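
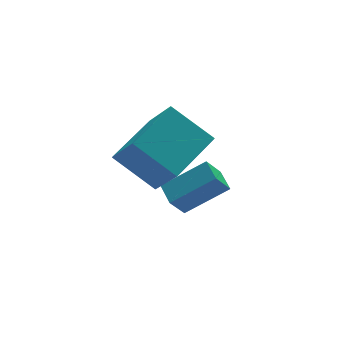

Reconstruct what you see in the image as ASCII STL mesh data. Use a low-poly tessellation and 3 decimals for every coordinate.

solid 
facet normal -0.562 -0.177 0.808
outer loop
vertex -1.343 0.274 0.67
vertex -1.329 1.122 0.865
vertex -2.799 0.519 -0.289
endloop
endfacet
facet normal -0.016 -0.974 -0.225
outer loop
vertex -2.231 0.698 -1.105
vertex -1.343 0.274 0.67
vertex -2.799 0.519 -0.289
endloop
endfacet
facet normal -0.562 -0.178 0.808
outer loop
vertex -2.799 0.519 -0.289
vertex -1.329 1.122 0.865
vertex -2.785 1.367 -0.093
endloop
endfacet
facet normal -0.827 0.140 -0.545
outer loop
vertex -2.785 1.367 -0.093
vertex -2.231 0.698 -1.105
vertex -2.799 0.519 -0.289
endloop
endfacet
facet normal 0.827 -0.139 0.545
outer loop
vertex -1.343 0.274 0.67
vertex -0.761 1.301 0.049
vertex -1.329 1.122 0.865
endloop
endfacet
facet normal -0.016 -0.974 -0.225
outer loop
vertex -0.775 0.453 -0.147
vertex -1.343 0.274 0.67
vertex -2.231 0.698 -1.105
endloop
endfacet
facet normal 0.827 -0.139 0.544
outer loop
vertex -0.775 0.453 -0.147
vertex -0.761 1.301 0.049
vertex -1.343 0.274 0.67
endloop
endfacet
facet normal 0.016 0.974 0.225
outer loop
vertex -1.329 1.122 0.865
vertex -0.761 1.301 0.049
vertex -2.785 1.367 -0.093
endloop
endfacet
facet normal -0.827 0.139 -0.545
outer loop
vertex -2.217 1.546 -0.91
vertex -2.231 0.698 -1.105
vertex -2.785 1.367 -0.093
endloop
endfacet
facet normal 0.016 0.974 0.225
outer loop
vertex -2.785 1.367 -0.093
vertex -0.761 1.301 0.049
vertex -2.217 1.546 -0.91
endloop
endfacet
facet normal 0.562 0.177 -0.808
outer loop
vertex -2.217 1.546 -0.91
vertex -0.775 0.453 -0.147
vertex -2.231 0.698 -1.105
endloop
endfacet
facet normal 0.562 0.177 -0.808
outer loop
vertex -0.761 1.301 0.049
vertex -0.775 0.453 -0.147
vertex -2.217 1.546 -0.91
endloop
endfacet
facet normal -0.812 -0.502 -0.297
outer loop
vertex -4.253 -0.185 3.498
vertex -4.484 1.08 1.992
vertex -3.224 -1.234 2.459
endloop
endfacet
facet normal 0.116 -0.639 0.760
outer loop
vertex -1.616 -0.24 3.048
vertex -4.253 -0.185 3.498
vertex -3.224 -1.234 2.459
endloop
endfacet
facet normal -0.812 -0.502 -0.297
outer loop
vertex -3.224 -1.234 2.459
vertex -4.484 1.08 1.992
vertex -3.454 0.03 0.953
endloop
endfacet
facet normal 0.572 -0.583 -0.577
outer loop
vertex -3.454 0.03 0.953
vertex -1.616 -0.24 3.048
vertex -3.224 -1.234 2.459
endloop
endfacet
facet normal -0.572 0.583 0.577
outer loop
vertex -4.253 -0.185 3.498
vertex -2.876 2.074 2.581
vertex -4.484 1.08 1.992
endloop
endfacet
facet normal 0.117 -0.638 0.761
outer loop
vertex -2.646 0.81 4.087
vertex -4.253 -0.185 3.498
vertex -1.616 -0.24 3.048
endloop
endfacet
facet normal -0.572 0.583 0.577
outer loop
vertex -2.646 0.81 4.087
vertex -2.876 2.074 2.581
vertex -4.253 -0.185 3.498
endloop
endfacet
facet normal -0.116 0.639 -0.761
outer loop
vertex -4.484 1.08 1.992
vertex -2.876 2.074 2.581
vertex -3.454 0.03 0.953
endloop
endfacet
facet normal 0.572 -0.583 -0.577
outer loop
vertex -1.847 1.025 1.542
vertex -1.616 -0.24 3.048
vertex -3.454 0.03 0.953
endloop
endfacet
facet normal -0.117 0.639 -0.761
outer loop
vertex -3.454 0.03 0.953
vertex -2.876 2.074 2.581
vertex -1.847 1.025 1.542
endloop
endfacet
facet normal 0.812 0.502 0.297
outer loop
vertex -1.847 1.025 1.542
vertex -2.646 0.81 4.087
vertex -1.616 -0.24 3.048
endloop
endfacet
facet normal 0.812 0.502 0.297
outer loop
vertex -2.876 2.074 2.581
vertex -2.646 0.81 4.087
vertex -1.847 1.025 1.542
endloop
endfacet

endsolid


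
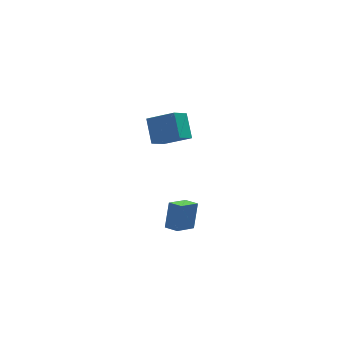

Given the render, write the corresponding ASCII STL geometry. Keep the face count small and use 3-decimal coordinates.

solid 
facet normal -0.631 -0.626 0.458
outer loop
vertex 0.028 2.657 0.856
vertex -0.127 3.768 2.161
vertex -1.39 3.462 0.003
endloop
endfacet
facet normal 0.090 -0.646 -0.758
outer loop
vertex -0.613 4.232 -0.561
vertex 0.028 2.657 0.856
vertex -1.39 3.462 0.003
endloop
endfacet
facet normal -0.632 -0.625 0.458
outer loop
vertex -1.39 3.462 0.003
vertex -0.127 3.768 2.161
vertex -1.544 4.573 1.307
endloop
endfacet
facet normal -0.770 0.438 -0.464
outer loop
vertex -1.544 4.573 1.307
vertex -0.613 4.232 -0.561
vertex -1.39 3.462 0.003
endloop
endfacet
facet normal 0.770 -0.437 0.464
outer loop
vertex 0.028 2.657 0.856
vertex 0.65 4.538 1.597
vertex -0.127 3.768 2.161
endloop
endfacet
facet normal 0.090 -0.646 -0.758
outer loop
vertex 0.804 3.427 0.293
vertex 0.028 2.657 0.856
vertex -0.613 4.232 -0.561
endloop
endfacet
facet normal 0.770 -0.437 0.464
outer loop
vertex 0.804 3.427 0.293
vertex 0.65 4.538 1.597
vertex 0.028 2.657 0.856
endloop
endfacet
facet normal -0.090 0.646 0.758
outer loop
vertex -0.127 3.768 2.161
vertex 0.65 4.538 1.597
vertex -1.544 4.573 1.307
endloop
endfacet
facet normal -0.770 0.437 -0.464
outer loop
vertex -0.768 5.343 0.744
vertex -0.613 4.232 -0.561
vertex -1.544 4.573 1.307
endloop
endfacet
facet normal -0.090 0.645 0.759
outer loop
vertex -1.544 4.573 1.307
vertex 0.65 4.538 1.597
vertex -0.768 5.343 0.744
endloop
endfacet
facet normal 0.631 0.626 -0.458
outer loop
vertex -0.768 5.343 0.744
vertex 0.804 3.427 0.293
vertex -0.613 4.232 -0.561
endloop
endfacet
facet normal 0.631 0.626 -0.459
outer loop
vertex 0.65 4.538 1.597
vertex 0.804 3.427 0.293
vertex -0.768 5.343 0.744
endloop
endfacet
facet normal -0.722 -0.612 0.324
outer loop
vertex -0.587 -3.023 -0.711
vertex -1.145 -2.416 -0.808
vertex -0.856 -3.517 -2.241
endloop
endfacet
facet normal 0.672 -0.731 0.118
outer loop
vertex 0.105 -2.704 -2.672
vertex -0.587 -3.023 -0.711
vertex -0.856 -3.517 -2.241
endloop
endfacet
facet normal -0.722 -0.611 0.324
outer loop
vertex -0.856 -3.517 -2.241
vertex -1.145 -2.416 -0.808
vertex -1.414 -2.909 -2.338
endloop
endfacet
facet normal -0.166 -0.302 -0.939
outer loop
vertex -1.414 -2.909 -2.338
vertex 0.105 -2.704 -2.672
vertex -0.856 -3.517 -2.241
endloop
endfacet
facet normal 0.165 0.302 0.939
outer loop
vertex -0.587 -3.023 -0.711
vertex -0.184 -1.603 -1.239
vertex -1.145 -2.416 -0.808
endloop
endfacet
facet normal 0.671 -0.732 0.118
outer loop
vertex 0.374 -2.211 -1.142
vertex -0.587 -3.023 -0.711
vertex 0.105 -2.704 -2.672
endloop
endfacet
facet normal 0.166 0.302 0.939
outer loop
vertex 0.374 -2.211 -1.142
vertex -0.184 -1.603 -1.239
vertex -0.587 -3.023 -0.711
endloop
endfacet
facet normal -0.672 0.732 -0.118
outer loop
vertex -1.145 -2.416 -0.808
vertex -0.184 -1.603 -1.239
vertex -1.414 -2.909 -2.338
endloop
endfacet
facet normal -0.166 -0.302 -0.939
outer loop
vertex -0.453 -2.097 -2.769
vertex 0.105 -2.704 -2.672
vertex -1.414 -2.909 -2.338
endloop
endfacet
facet normal -0.671 0.732 -0.118
outer loop
vertex -1.414 -2.909 -2.338
vertex -0.184 -1.603 -1.239
vertex -0.453 -2.097 -2.769
endloop
endfacet
facet normal 0.722 0.612 -0.324
outer loop
vertex -0.453 -2.097 -2.769
vertex 0.374 -2.211 -1.142
vertex 0.105 -2.704 -2.672
endloop
endfacet
facet normal 0.722 0.611 -0.324
outer loop
vertex -0.184 -1.603 -1.239
vertex 0.374 -2.211 -1.142
vertex -0.453 -2.097 -2.769
endloop
endfacet

endsolid


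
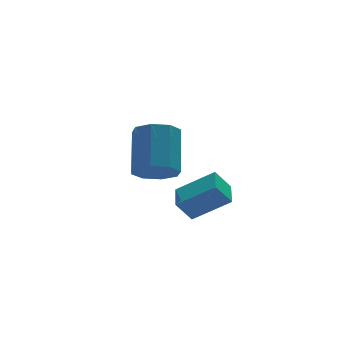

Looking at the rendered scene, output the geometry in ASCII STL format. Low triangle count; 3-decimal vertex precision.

solid 
facet normal -0.292 -0.683 -0.670
outer loop
vertex 0.825 1.482 1.297
vertex -0.07 1.473 1.696
vertex 0.365 1.986 0.984
endloop
endfacet
facet normal 0.734 0.289 -0.614
outer loop
vertex 0.825 1.482 1.297
vertex 0.365 1.986 0.984
vertex 1.465 2.976 2.764
endloop
endfacet
facet normal 0.735 0.288 -0.614
outer loop
vertex 1.465 2.976 2.764
vertex 0.365 1.986 0.984
vertex 1.006 3.48 2.451
endloop
endfacet
facet normal 0.293 0.682 0.670
outer loop
vertex 1.465 2.976 2.764
vertex 1.006 3.48 2.451
vertex 0.57 2.967 3.164
endloop
endfacet
facet normal -0.292 -0.683 -0.670
outer loop
vertex 0.365 1.986 0.984
vertex -0.07 1.473 1.696
vertex -0.349 2.189 1.088
endloop
endfacet
facet normal 0.087 0.679 -0.729
outer loop
vertex 0.365 1.986 0.984
vertex -0.349 2.189 1.088
vertex 1.006 3.48 2.451
endloop
endfacet
facet normal 0.087 0.679 -0.729
outer loop
vertex 1.006 3.48 2.451
vertex -0.349 2.189 1.088
vertex 0.291 3.684 2.556
endloop
endfacet
facet normal 0.293 0.682 0.670
outer loop
vertex 1.006 3.48 2.451
vertex 0.291 3.684 2.556
vertex 0.57 2.967 3.164
endloop
endfacet
facet normal -0.293 -0.683 -0.670
outer loop
vertex -0.349 2.189 1.088
vertex -0.07 1.473 1.696
vertex -0.9 1.973 1.549
endloop
endfacet
facet normal -0.612 0.672 -0.417
outer loop
vertex -0.349 2.189 1.088
vertex -0.9 1.973 1.549
vertex 0.291 3.684 2.556
endloop
endfacet
facet normal -0.612 0.672 -0.417
outer loop
vertex 0.291 3.684 2.556
vertex -0.9 1.973 1.549
vertex -0.26 3.467 3.016
endloop
endfacet
facet normal 0.291 0.682 0.671
outer loop
vertex 0.291 3.684 2.556
vertex -0.26 3.467 3.016
vertex 0.57 2.967 3.164
endloop
endfacet
facet normal -0.293 -0.682 -0.670
outer loop
vertex -0.9 1.973 1.549
vertex -0.07 1.473 1.696
vertex -0.965 1.464 2.096
endloop
endfacet
facet normal -0.952 0.271 0.139
outer loop
vertex -0.9 1.973 1.549
vertex -0.965 1.464 2.096
vertex -0.26 3.467 3.016
endloop
endfacet
facet normal -0.952 0.271 0.139
outer loop
vertex -0.26 3.467 3.016
vertex -0.965 1.464 2.096
vertex -0.325 2.958 3.563
endloop
endfacet
facet normal 0.292 0.683 0.670
outer loop
vertex -0.26 3.467 3.016
vertex -0.325 2.958 3.563
vertex 0.57 2.967 3.164
endloop
endfacet
facet normal -0.293 -0.682 -0.670
outer loop
vertex -0.965 1.464 2.096
vertex -0.07 1.473 1.696
vertex -0.506 0.96 2.409
endloop
endfacet
facet normal -0.735 -0.288 0.614
outer loop
vertex -0.965 1.464 2.096
vertex -0.506 0.96 2.409
vertex -0.325 2.958 3.563
endloop
endfacet
facet normal -0.734 -0.288 0.615
outer loop
vertex -0.325 2.958 3.563
vertex -0.506 0.96 2.409
vertex 0.135 2.454 3.876
endloop
endfacet
facet normal 0.292 0.683 0.670
outer loop
vertex -0.325 2.958 3.563
vertex 0.135 2.454 3.876
vertex 0.57 2.967 3.164
endloop
endfacet
facet normal -0.293 -0.682 -0.670
outer loop
vertex -0.506 0.96 2.409
vertex -0.07 1.473 1.696
vertex 0.209 0.756 2.304
endloop
endfacet
facet normal -0.087 -0.679 0.729
outer loop
vertex -0.506 0.96 2.409
vertex 0.209 0.756 2.304
vertex 0.135 2.454 3.876
endloop
endfacet
facet normal -0.087 -0.679 0.729
outer loop
vertex 0.135 2.454 3.876
vertex 0.209 0.756 2.304
vertex 0.849 2.251 3.772
endloop
endfacet
facet normal 0.292 0.683 0.670
outer loop
vertex 0.135 2.454 3.876
vertex 0.849 2.251 3.772
vertex 0.57 2.967 3.164
endloop
endfacet
facet normal -0.291 -0.682 -0.671
outer loop
vertex 0.209 0.756 2.304
vertex -0.07 1.473 1.696
vertex 0.76 0.973 1.844
endloop
endfacet
facet normal 0.613 -0.672 0.417
outer loop
vertex 0.209 0.756 2.304
vertex 0.76 0.973 1.844
vertex 0.849 2.251 3.772
endloop
endfacet
facet normal 0.612 -0.672 0.417
outer loop
vertex 0.849 2.251 3.772
vertex 0.76 0.973 1.844
vertex 1.4 2.467 3.311
endloop
endfacet
facet normal 0.293 0.683 0.670
outer loop
vertex 0.849 2.251 3.772
vertex 1.4 2.467 3.311
vertex 0.57 2.967 3.164
endloop
endfacet
facet normal -0.292 -0.683 -0.670
outer loop
vertex 0.76 0.973 1.844
vertex -0.07 1.473 1.696
vertex 0.825 1.482 1.297
endloop
endfacet
facet normal 0.952 -0.271 -0.139
outer loop
vertex 0.76 0.973 1.844
vertex 0.825 1.482 1.297
vertex 1.4 2.467 3.311
endloop
endfacet
facet normal 0.952 -0.271 -0.139
outer loop
vertex 1.4 2.467 3.311
vertex 0.825 1.482 1.297
vertex 1.465 2.976 2.764
endloop
endfacet
facet normal 0.293 0.682 0.670
outer loop
vertex 1.4 2.467 3.311
vertex 1.465 2.976 2.764
vertex 0.57 2.967 3.164
endloop
endfacet
facet normal -0.575 0.117 0.810
outer loop
vertex 0.622 -2.569 2.823
vertex 1.068 -1.511 2.987
vertex -0.671 -1.866 1.804
endloop
endfacet
facet normal -0.385 -0.912 -0.141
outer loop
vertex -0.068 -1.989 0.953
vertex 0.622 -2.569 2.823
vertex -0.671 -1.866 1.804
endloop
endfacet
facet normal -0.575 0.117 0.810
outer loop
vertex -0.671 -1.866 1.804
vertex 1.068 -1.511 2.987
vertex -0.225 -0.808 1.968
endloop
endfacet
facet normal -0.723 0.393 -0.569
outer loop
vertex -0.225 -0.808 1.968
vertex -0.068 -1.989 0.953
vertex -0.671 -1.866 1.804
endloop
endfacet
facet normal 0.723 -0.393 0.569
outer loop
vertex 0.622 -2.569 2.823
vertex 1.671 -1.634 2.136
vertex 1.068 -1.511 2.987
endloop
endfacet
facet normal -0.385 -0.912 -0.141
outer loop
vertex 1.225 -2.692 1.972
vertex 0.622 -2.569 2.823
vertex -0.068 -1.989 0.953
endloop
endfacet
facet normal 0.723 -0.393 0.569
outer loop
vertex 1.225 -2.692 1.972
vertex 1.671 -1.634 2.136
vertex 0.622 -2.569 2.823
endloop
endfacet
facet normal 0.385 0.912 0.141
outer loop
vertex 1.068 -1.511 2.987
vertex 1.671 -1.634 2.136
vertex -0.225 -0.808 1.968
endloop
endfacet
facet normal -0.723 0.393 -0.569
outer loop
vertex 0.378 -0.931 1.117
vertex -0.068 -1.989 0.953
vertex -0.225 -0.808 1.968
endloop
endfacet
facet normal 0.385 0.912 0.141
outer loop
vertex -0.225 -0.808 1.968
vertex 1.671 -1.634 2.136
vertex 0.378 -0.931 1.117
endloop
endfacet
facet normal 0.575 -0.117 -0.810
outer loop
vertex 0.378 -0.931 1.117
vertex 1.225 -2.692 1.972
vertex -0.068 -1.989 0.953
endloop
endfacet
facet normal 0.575 -0.117 -0.810
outer loop
vertex 1.671 -1.634 2.136
vertex 1.225 -2.692 1.972
vertex 0.378 -0.931 1.117
endloop
endfacet

endsolid


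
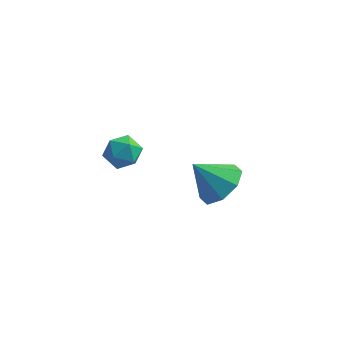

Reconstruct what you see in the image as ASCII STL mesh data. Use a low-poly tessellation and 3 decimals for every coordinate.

solid 
facet normal 0.661 0.133 -0.739
outer loop
vertex 2.968 3.334 -2.23
vertex 2.262 3.779 -2.781
vertex 2.942 4.09 -2.117
endloop
endfacet
facet normal 0.290 -0.132 0.948
outer loop
vertex 2.968 3.334 -2.23
vertex 2.942 4.09 -2.117
vertex 1.278 3.581 -1.679
endloop
endfacet
facet normal 0.660 0.134 -0.739
outer loop
vertex 2.942 4.09 -2.117
vertex 2.262 3.779 -2.781
vertex 2.518 4.665 -2.392
endloop
endfacet
facet normal 0.083 0.479 0.874
outer loop
vertex 2.942 4.09 -2.117
vertex 2.518 4.665 -2.392
vertex 1.278 3.581 -1.679
endloop
endfacet
facet normal 0.660 0.134 -0.739
outer loop
vertex 2.518 4.665 -2.392
vertex 2.262 3.779 -2.781
vertex 1.944 4.72 -2.895
endloop
endfacet
facet normal -0.377 0.770 0.515
outer loop
vertex 2.518 4.665 -2.392
vertex 1.944 4.72 -2.895
vertex 1.278 3.581 -1.679
endloop
endfacet
facet normal 0.660 0.134 -0.739
outer loop
vertex 1.944 4.72 -2.895
vertex 2.262 3.779 -2.781
vertex 1.556 4.225 -3.331
endloop
endfacet
facet normal -0.819 0.568 0.084
outer loop
vertex 1.944 4.72 -2.895
vertex 1.556 4.225 -3.331
vertex 1.278 3.581 -1.679
endloop
endfacet
facet normal 0.660 0.133 -0.739
outer loop
vertex 1.556 4.225 -3.331
vertex 2.262 3.779 -2.781
vertex 1.582 3.468 -3.444
endloop
endfacet
facet normal -0.986 -0.009 -0.169
outer loop
vertex 1.556 4.225 -3.331
vertex 1.582 3.468 -3.444
vertex 1.278 3.581 -1.679
endloop
endfacet
facet normal 0.660 0.133 -0.739
outer loop
vertex 1.582 3.468 -3.444
vertex 2.262 3.779 -2.781
vertex 2.006 2.894 -3.169
endloop
endfacet
facet normal -0.779 -0.620 -0.094
outer loop
vertex 1.582 3.468 -3.444
vertex 2.006 2.894 -3.169
vertex 1.278 3.581 -1.679
endloop
endfacet
facet normal 0.661 0.133 -0.739
outer loop
vertex 2.006 2.894 -3.169
vertex 2.262 3.779 -2.781
vertex 2.58 2.838 -2.666
endloop
endfacet
facet normal -0.320 -0.910 0.263
outer loop
vertex 2.006 2.894 -3.169
vertex 2.58 2.838 -2.666
vertex 1.278 3.581 -1.679
endloop
endfacet
facet normal 0.660 0.133 -0.739
outer loop
vertex 2.58 2.838 -2.666
vertex 2.262 3.779 -2.781
vertex 2.968 3.334 -2.23
endloop
endfacet
facet normal 0.123 -0.708 0.696
outer loop
vertex 2.58 2.838 -2.666
vertex 2.968 3.334 -2.23
vertex 1.278 3.581 -1.679
endloop
endfacet
facet normal -0.960 0.080 0.268
outer loop
vertex -0.714 0.703 1.669
vertex -0.806 0.004 1.549
vertex -0.606 0.233 2.197
endloop
endfacet
facet normal -0.559 0.559 0.612
outer loop
vertex -0.714 0.703 1.669
vertex -0.606 0.233 2.197
vertex -0.155 0.781 2.108
endloop
endfacet
facet normal -0.232 0.965 0.124
outer loop
vertex -0.714 0.703 1.669
vertex -0.155 0.781 2.108
vertex -0.076 0.89 1.405
endloop
endfacet
facet normal -0.431 0.737 -0.521
outer loop
vertex -0.714 0.703 1.669
vertex -0.076 0.89 1.405
vertex -0.479 0.41 1.06
endloop
endfacet
facet normal -0.882 0.190 -0.432
outer loop
vertex -0.714 0.703 1.669
vertex -0.479 0.41 1.06
vertex -0.806 0.004 1.549
endloop
endfacet
facet normal -0.057 0.206 0.977
outer loop
vertex -0.155 0.781 2.108
vertex -0.606 0.233 2.197
vertex 0.099 0.13 2.26
endloop
endfacet
facet normal -0.707 -0.569 0.419
outer loop
vertex -0.606 0.233 2.197
vertex -0.806 0.004 1.549
vertex -0.304 -0.35 1.915
endloop
endfacet
facet normal -0.580 -0.393 -0.714
outer loop
vertex -0.806 0.004 1.549
vertex -0.479 0.41 1.06
vertex -0.225 -0.241 1.212
endloop
endfacet
facet normal 0.149 0.492 -0.858
outer loop
vertex -0.479 0.41 1.06
vertex -0.076 0.89 1.405
vertex 0.226 0.307 1.123
endloop
endfacet
facet normal 0.472 0.862 0.187
outer loop
vertex -0.076 0.89 1.405
vertex -0.155 0.781 2.108
vertex 0.426 0.536 1.771
endloop
endfacet
facet normal 0.431 -0.737 0.521
outer loop
vertex 0.334 -0.163 1.651
vertex 0.099 0.13 2.26
vertex -0.304 -0.35 1.915
endloop
endfacet
facet normal 0.232 -0.965 -0.124
outer loop
vertex 0.334 -0.163 1.651
vertex -0.304 -0.35 1.915
vertex -0.225 -0.241 1.212
endloop
endfacet
facet normal 0.559 -0.559 -0.612
outer loop
vertex 0.334 -0.163 1.651
vertex -0.225 -0.241 1.212
vertex 0.226 0.307 1.123
endloop
endfacet
facet normal 0.960 -0.080 -0.268
outer loop
vertex 0.334 -0.163 1.651
vertex 0.226 0.307 1.123
vertex 0.426 0.536 1.771
endloop
endfacet
facet normal 0.882 -0.190 0.432
outer loop
vertex 0.334 -0.163 1.651
vertex 0.426 0.536 1.771
vertex 0.099 0.13 2.26
endloop
endfacet
facet normal -0.149 -0.492 0.858
outer loop
vertex -0.304 -0.35 1.915
vertex 0.099 0.13 2.26
vertex -0.606 0.233 2.197
endloop
endfacet
facet normal -0.472 -0.862 -0.187
outer loop
vertex -0.225 -0.241 1.212
vertex -0.304 -0.35 1.915
vertex -0.806 0.004 1.549
endloop
endfacet
facet normal 0.057 -0.206 -0.977
outer loop
vertex 0.226 0.307 1.123
vertex -0.225 -0.241 1.212
vertex -0.479 0.41 1.06
endloop
endfacet
facet normal 0.707 0.569 -0.419
outer loop
vertex 0.426 0.536 1.771
vertex 0.226 0.307 1.123
vertex -0.076 0.89 1.405
endloop
endfacet
facet normal 0.580 0.393 0.714
outer loop
vertex 0.099 0.13 2.26
vertex 0.426 0.536 1.771
vertex -0.155 0.781 2.108
endloop
endfacet

endsolid


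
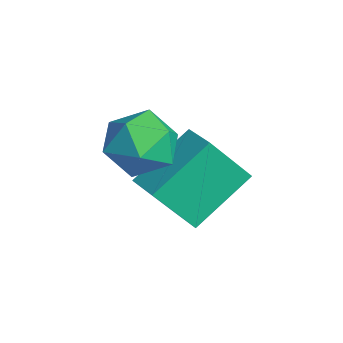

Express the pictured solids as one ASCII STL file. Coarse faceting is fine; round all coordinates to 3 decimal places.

solid 
facet normal -0.965 -0.161 -0.206
outer loop
vertex -4.265 2.348 -2.573
vertex -4.147 3.325 -3.885
vertex -3.787 0.853 -3.644
endloop
endfacet
facet normal -0.072 -0.596 0.800
outer loop
vertex -2.813 1.015 -3.435
vertex -4.265 2.348 -2.573
vertex -3.787 0.853 -3.644
endloop
endfacet
facet normal -0.965 -0.161 -0.206
outer loop
vertex -3.787 0.853 -3.644
vertex -4.147 3.325 -3.885
vertex -3.669 1.83 -4.956
endloop
endfacet
facet normal 0.252 -0.787 -0.563
outer loop
vertex -3.669 1.83 -4.956
vertex -2.813 1.015 -3.435
vertex -3.787 0.853 -3.644
endloop
endfacet
facet normal -0.252 0.787 0.563
outer loop
vertex -4.265 2.348 -2.573
vertex -3.173 3.487 -3.676
vertex -4.147 3.325 -3.885
endloop
endfacet
facet normal -0.072 -0.596 0.800
outer loop
vertex -3.291 2.51 -2.364
vertex -4.265 2.348 -2.573
vertex -2.813 1.015 -3.435
endloop
endfacet
facet normal -0.252 0.787 0.563
outer loop
vertex -3.291 2.51 -2.364
vertex -3.173 3.487 -3.676
vertex -4.265 2.348 -2.573
endloop
endfacet
facet normal 0.072 0.596 -0.800
outer loop
vertex -4.147 3.325 -3.885
vertex -3.173 3.487 -3.676
vertex -3.669 1.83 -4.956
endloop
endfacet
facet normal 0.252 -0.787 -0.563
outer loop
vertex -2.695 1.992 -4.747
vertex -2.813 1.015 -3.435
vertex -3.669 1.83 -4.956
endloop
endfacet
facet normal 0.072 0.596 -0.800
outer loop
vertex -3.669 1.83 -4.956
vertex -3.173 3.487 -3.676
vertex -2.695 1.992 -4.747
endloop
endfacet
facet normal 0.965 0.161 0.206
outer loop
vertex -2.695 1.992 -4.747
vertex -3.291 2.51 -2.364
vertex -2.813 1.015 -3.435
endloop
endfacet
facet normal 0.965 0.161 0.206
outer loop
vertex -3.173 3.487 -3.676
vertex -3.291 2.51 -2.364
vertex -2.695 1.992 -4.747
endloop
endfacet
facet normal -0.928 0.050 0.369
outer loop
vertex -4.215 1.199 -2.256
vertex -4.045 0.411 -1.722
vertex -3.855 1.289 -1.362
endloop
endfacet
facet normal -0.684 0.700 0.205
outer loop
vertex -4.215 1.199 -2.256
vertex -3.855 1.289 -1.362
vertex -3.51 1.837 -2.081
endloop
endfacet
facet normal -0.516 0.704 -0.488
outer loop
vertex -4.215 1.199 -2.256
vertex -3.51 1.837 -2.081
vertex -3.486 1.298 -2.884
endloop
endfacet
facet normal -0.656 0.057 -0.753
outer loop
vertex -4.215 1.199 -2.256
vertex -3.486 1.298 -2.884
vertex -3.817 0.417 -2.662
endloop
endfacet
facet normal -0.911 -0.348 -0.223
outer loop
vertex -4.215 1.199 -2.256
vertex -3.817 0.417 -2.662
vertex -4.045 0.411 -1.722
endloop
endfacet
facet normal -0.085 0.812 0.578
outer loop
vertex -3.51 1.837 -2.081
vertex -3.855 1.289 -1.362
vertex -2.903 1.443 -1.438
endloop
endfacet
facet normal -0.481 -0.242 0.843
outer loop
vertex -3.855 1.289 -1.362
vertex -4.045 0.411 -1.722
vertex -3.234 0.562 -1.216
endloop
endfacet
facet normal -0.452 -0.885 -0.115
outer loop
vertex -4.045 0.411 -1.722
vertex -3.817 0.417 -2.662
vertex -3.21 0.023 -2.019
endloop
endfacet
facet normal -0.040 -0.230 -0.972
outer loop
vertex -3.817 0.417 -2.662
vertex -3.486 1.298 -2.884
vertex -2.865 0.571 -2.738
endloop
endfacet
facet normal 0.187 0.818 -0.544
outer loop
vertex -3.486 1.298 -2.884
vertex -3.51 1.837 -2.081
vertex -2.675 1.449 -2.378
endloop
endfacet
facet normal 0.656 -0.057 0.753
outer loop
vertex -2.505 0.661 -1.844
vertex -2.903 1.443 -1.438
vertex -3.234 0.562 -1.216
endloop
endfacet
facet normal 0.516 -0.704 0.488
outer loop
vertex -2.505 0.661 -1.844
vertex -3.234 0.562 -1.216
vertex -3.21 0.023 -2.019
endloop
endfacet
facet normal 0.684 -0.700 -0.205
outer loop
vertex -2.505 0.661 -1.844
vertex -3.21 0.023 -2.019
vertex -2.865 0.571 -2.738
endloop
endfacet
facet normal 0.928 -0.050 -0.369
outer loop
vertex -2.505 0.661 -1.844
vertex -2.865 0.571 -2.738
vertex -2.675 1.449 -2.378
endloop
endfacet
facet normal 0.911 0.348 0.223
outer loop
vertex -2.505 0.661 -1.844
vertex -2.675 1.449 -2.378
vertex -2.903 1.443 -1.438
endloop
endfacet
facet normal 0.040 0.230 0.972
outer loop
vertex -3.234 0.562 -1.216
vertex -2.903 1.443 -1.438
vertex -3.855 1.289 -1.362
endloop
endfacet
facet normal -0.187 -0.818 0.544
outer loop
vertex -3.21 0.023 -2.019
vertex -3.234 0.562 -1.216
vertex -4.045 0.411 -1.722
endloop
endfacet
facet normal 0.085 -0.812 -0.578
outer loop
vertex -2.865 0.571 -2.738
vertex -3.21 0.023 -2.019
vertex -3.817 0.417 -2.662
endloop
endfacet
facet normal 0.481 0.242 -0.843
outer loop
vertex -2.675 1.449 -2.378
vertex -2.865 0.571 -2.738
vertex -3.486 1.298 -2.884
endloop
endfacet
facet normal 0.452 0.885 0.115
outer loop
vertex -2.903 1.443 -1.438
vertex -2.675 1.449 -2.378
vertex -3.51 1.837 -2.081
endloop
endfacet

endsolid


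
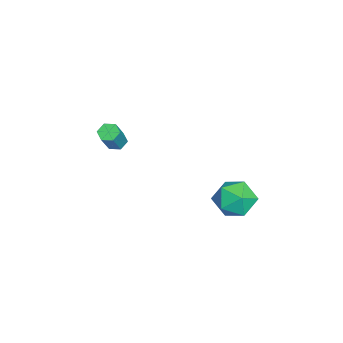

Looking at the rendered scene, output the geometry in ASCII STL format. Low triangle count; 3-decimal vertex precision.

solid 
facet normal -0.552 0.161 -0.818
outer loop
vertex -3.659 -3.127 -1.311
vertex -4.026 -2.819 -1.003
vertex -3.581 -2.565 -1.253
endloop
endfacet
facet normal 0.823 -0.056 -0.565
outer loop
vertex -3.659 -3.127 -1.311
vertex -3.581 -2.565 -1.253
vertex -2.766 -3.389 0.015
endloop
endfacet
facet normal 0.824 -0.054 -0.564
outer loop
vertex -2.766 -3.389 0.015
vertex -3.581 -2.565 -1.253
vertex -2.689 -2.827 0.074
endloop
endfacet
facet normal 0.550 -0.161 0.819
outer loop
vertex -2.766 -3.389 0.015
vertex -2.689 -2.827 0.074
vertex -3.134 -3.081 0.323
endloop
endfacet
facet normal -0.551 0.160 -0.819
outer loop
vertex -3.581 -2.565 -1.253
vertex -4.026 -2.819 -1.003
vertex -3.949 -2.258 -0.945
endloop
endfacet
facet normal 0.529 0.827 -0.192
outer loop
vertex -3.581 -2.565 -1.253
vertex -3.949 -2.258 -0.945
vertex -2.689 -2.827 0.074
endloop
endfacet
facet normal 0.530 0.826 -0.194
outer loop
vertex -2.689 -2.827 0.074
vertex -3.949 -2.258 -0.945
vertex -3.056 -2.519 0.382
endloop
endfacet
facet normal 0.551 -0.162 0.819
outer loop
vertex -2.689 -2.827 0.074
vertex -3.056 -2.519 0.382
vertex -3.134 -3.081 0.323
endloop
endfacet
facet normal -0.551 0.160 -0.819
outer loop
vertex -3.949 -2.258 -0.945
vertex -4.026 -2.819 -1.003
vertex -4.394 -2.511 -0.695
endloop
endfacet
facet normal -0.293 0.881 0.371
outer loop
vertex -3.949 -2.258 -0.945
vertex -4.394 -2.511 -0.695
vertex -3.056 -2.519 0.382
endloop
endfacet
facet normal -0.294 0.880 0.372
outer loop
vertex -3.056 -2.519 0.382
vertex -4.394 -2.511 -0.695
vertex -3.501 -2.773 0.631
endloop
endfacet
facet normal 0.551 -0.162 0.819
outer loop
vertex -3.056 -2.519 0.382
vertex -3.501 -2.773 0.631
vertex -3.134 -3.081 0.323
endloop
endfacet
facet normal -0.550 0.161 -0.819
outer loop
vertex -4.394 -2.511 -0.695
vertex -4.026 -2.819 -1.003
vertex -4.471 -3.073 -0.754
endloop
endfacet
facet normal -0.823 0.053 0.565
outer loop
vertex -4.394 -2.511 -0.695
vertex -4.471 -3.073 -0.754
vertex -3.501 -2.773 0.631
endloop
endfacet
facet normal -0.823 0.056 0.565
outer loop
vertex -3.501 -2.773 0.631
vertex -4.471 -3.073 -0.754
vertex -3.579 -3.335 0.573
endloop
endfacet
facet normal 0.552 -0.161 0.818
outer loop
vertex -3.501 -2.773 0.631
vertex -3.579 -3.335 0.573
vertex -3.134 -3.081 0.323
endloop
endfacet
facet normal -0.551 0.162 -0.819
outer loop
vertex -4.471 -3.073 -0.754
vertex -4.026 -2.819 -1.003
vertex -4.104 -3.381 -1.062
endloop
endfacet
facet normal -0.530 -0.825 0.194
outer loop
vertex -4.471 -3.073 -0.754
vertex -4.104 -3.381 -1.062
vertex -3.579 -3.335 0.573
endloop
endfacet
facet normal -0.528 -0.827 0.193
outer loop
vertex -3.579 -3.335 0.573
vertex -4.104 -3.381 -1.062
vertex -3.211 -3.642 0.265
endloop
endfacet
facet normal 0.551 -0.160 0.819
outer loop
vertex -3.579 -3.335 0.573
vertex -3.211 -3.642 0.265
vertex -3.134 -3.081 0.323
endloop
endfacet
facet normal -0.551 0.162 -0.819
outer loop
vertex -4.104 -3.381 -1.062
vertex -4.026 -2.819 -1.003
vertex -3.659 -3.127 -1.311
endloop
endfacet
facet normal 0.295 -0.880 -0.371
outer loop
vertex -4.104 -3.381 -1.062
vertex -3.659 -3.127 -1.311
vertex -3.211 -3.642 0.265
endloop
endfacet
facet normal 0.293 -0.881 -0.371
outer loop
vertex -3.211 -3.642 0.265
vertex -3.659 -3.127 -1.311
vertex -2.766 -3.389 0.015
endloop
endfacet
facet normal 0.551 -0.160 0.819
outer loop
vertex -3.211 -3.642 0.265
vertex -2.766 -3.389 0.015
vertex -3.134 -3.081 0.323
endloop
endfacet
facet normal 0.235 0.061 0.970
outer loop
vertex 0.641 3.449 0.121
vertex 1.158 2.439 0.06
vertex 1.744 3.391 -0.142
endloop
endfacet
facet normal 0.198 0.711 0.675
outer loop
vertex 0.641 3.449 0.121
vertex 1.744 3.391 -0.142
vertex 1.065 4.11 -0.7
endloop
endfacet
facet normal -0.457 0.793 0.403
outer loop
vertex 0.641 3.449 0.121
vertex 1.065 4.11 -0.7
vertex 0.059 3.603 -0.842
endloop
endfacet
facet normal -0.825 0.195 0.530
outer loop
vertex 0.641 3.449 0.121
vertex 0.059 3.603 -0.842
vertex 0.116 2.571 -0.373
endloop
endfacet
facet normal -0.398 -0.257 0.880
outer loop
vertex 0.641 3.449 0.121
vertex 0.116 2.571 -0.373
vertex 1.158 2.439 0.06
endloop
endfacet
facet normal 0.665 0.734 0.136
outer loop
vertex 1.065 4.11 -0.7
vertex 1.744 3.391 -0.142
vertex 1.844 3.509 -1.267
endloop
endfacet
facet normal 0.724 -0.316 0.613
outer loop
vertex 1.744 3.391 -0.142
vertex 1.158 2.439 0.06
vertex 1.901 2.477 -0.798
endloop
endfacet
facet normal -0.300 -0.831 0.469
outer loop
vertex 1.158 2.439 0.06
vertex 0.116 2.571 -0.373
vertex 0.895 1.97 -0.94
endloop
endfacet
facet normal -0.990 -0.099 -0.098
outer loop
vertex 0.116 2.571 -0.373
vertex 0.059 3.603 -0.842
vertex 0.216 2.689 -1.498
endloop
endfacet
facet normal -0.394 0.867 -0.303
outer loop
vertex 0.059 3.603 -0.842
vertex 1.065 4.11 -0.7
vertex 0.802 3.641 -1.7
endloop
endfacet
facet normal 0.825 -0.195 -0.530
outer loop
vertex 1.319 2.631 -1.761
vertex 1.844 3.509 -1.267
vertex 1.901 2.477 -0.798
endloop
endfacet
facet normal 0.457 -0.793 -0.403
outer loop
vertex 1.319 2.631 -1.761
vertex 1.901 2.477 -0.798
vertex 0.895 1.97 -0.94
endloop
endfacet
facet normal -0.198 -0.711 -0.675
outer loop
vertex 1.319 2.631 -1.761
vertex 0.895 1.97 -0.94
vertex 0.216 2.689 -1.498
endloop
endfacet
facet normal -0.235 -0.061 -0.970
outer loop
vertex 1.319 2.631 -1.761
vertex 0.216 2.689 -1.498
vertex 0.802 3.641 -1.7
endloop
endfacet
facet normal 0.398 0.257 -0.880
outer loop
vertex 1.319 2.631 -1.761
vertex 0.802 3.641 -1.7
vertex 1.844 3.509 -1.267
endloop
endfacet
facet normal 0.990 0.099 0.098
outer loop
vertex 1.901 2.477 -0.798
vertex 1.844 3.509 -1.267
vertex 1.744 3.391 -0.142
endloop
endfacet
facet normal 0.394 -0.867 0.303
outer loop
vertex 0.895 1.97 -0.94
vertex 1.901 2.477 -0.798
vertex 1.158 2.439 0.06
endloop
endfacet
facet normal -0.665 -0.734 -0.136
outer loop
vertex 0.216 2.689 -1.498
vertex 0.895 1.97 -0.94
vertex 0.116 2.571 -0.373
endloop
endfacet
facet normal -0.724 0.316 -0.613
outer loop
vertex 0.802 3.641 -1.7
vertex 0.216 2.689 -1.498
vertex 0.059 3.603 -0.842
endloop
endfacet
facet normal 0.300 0.831 -0.469
outer loop
vertex 1.844 3.509 -1.267
vertex 0.802 3.641 -1.7
vertex 1.065 4.11 -0.7
endloop
endfacet

endsolid


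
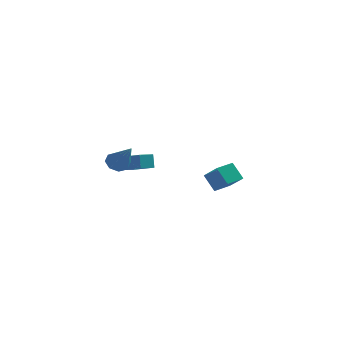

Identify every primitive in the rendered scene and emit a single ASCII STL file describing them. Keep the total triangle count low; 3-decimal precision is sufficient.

solid 
facet normal -0.721 0.584 -0.374
outer loop
vertex -3.225 0.002 0.331
vertex -2.665 0.595 0.178
vertex -3.086 -0.333 -0.46
endloop
endfacet
facet normal -0.675 -0.715 0.184
outer loop
vertex -1.775 -1.395 0.222
vertex -3.225 0.002 0.331
vertex -3.086 -0.333 -0.46
endloop
endfacet
facet normal -0.721 0.584 -0.374
outer loop
vertex -3.086 -0.333 -0.46
vertex -2.665 0.595 0.178
vertex -2.526 0.26 -0.613
endloop
endfacet
facet normal 0.160 -0.386 -0.909
outer loop
vertex -2.526 0.26 -0.613
vertex -1.775 -1.395 0.222
vertex -3.086 -0.333 -0.46
endloop
endfacet
facet normal -0.160 0.386 0.909
outer loop
vertex -3.225 0.002 0.331
vertex -1.354 -0.467 0.86
vertex -2.665 0.595 0.178
endloop
endfacet
facet normal -0.675 -0.715 0.184
outer loop
vertex -1.914 -1.06 1.013
vertex -3.225 0.002 0.331
vertex -1.775 -1.395 0.222
endloop
endfacet
facet normal -0.160 0.386 0.909
outer loop
vertex -1.914 -1.06 1.013
vertex -1.354 -0.467 0.86
vertex -3.225 0.002 0.331
endloop
endfacet
facet normal 0.675 0.715 -0.184
outer loop
vertex -2.665 0.595 0.178
vertex -1.354 -0.467 0.86
vertex -2.526 0.26 -0.613
endloop
endfacet
facet normal 0.160 -0.386 -0.909
outer loop
vertex -1.215 -0.802 0.069
vertex -1.775 -1.395 0.222
vertex -2.526 0.26 -0.613
endloop
endfacet
facet normal 0.675 0.715 -0.184
outer loop
vertex -2.526 0.26 -0.613
vertex -1.354 -0.467 0.86
vertex -1.215 -0.802 0.069
endloop
endfacet
facet normal 0.721 -0.584 0.374
outer loop
vertex -1.215 -0.802 0.069
vertex -1.914 -1.06 1.013
vertex -1.775 -1.395 0.222
endloop
endfacet
facet normal 0.721 -0.584 0.374
outer loop
vertex -1.354 -0.467 0.86
vertex -1.914 -1.06 1.013
vertex -1.215 -0.802 0.069
endloop
endfacet
facet normal -0.486 0.502 -0.716
outer loop
vertex -1.959 -2.921 1.167
vertex -2.521 -3.254 1.315
vertex -2.239 -2.683 1.524
endloop
endfacet
facet normal 0.797 0.543 0.264
outer loop
vertex -1.959 -2.921 1.167
vertex -2.239 -2.683 1.524
vertex -1.579 -4.226 2.705
endloop
endfacet
facet normal -0.485 0.502 -0.716
outer loop
vertex -2.239 -2.683 1.524
vertex -2.521 -3.254 1.315
vertex -2.685 -2.779 1.759
endloop
endfacet
facet normal 0.239 0.653 0.719
outer loop
vertex -2.239 -2.683 1.524
vertex -2.685 -2.779 1.759
vertex -1.579 -4.226 2.705
endloop
endfacet
facet normal -0.485 0.502 -0.716
outer loop
vertex -2.685 -2.779 1.759
vertex -2.521 -3.254 1.315
vertex -3.035 -3.153 1.734
endloop
endfacet
facet normal -0.373 0.291 0.881
outer loop
vertex -2.685 -2.779 1.759
vertex -3.035 -3.153 1.734
vertex -1.579 -4.226 2.705
endloop
endfacet
facet normal -0.485 0.502 -0.716
outer loop
vertex -3.035 -3.153 1.734
vertex -2.521 -3.254 1.315
vertex -3.084 -3.586 1.464
endloop
endfacet
facet normal -0.680 -0.331 0.654
outer loop
vertex -3.035 -3.153 1.734
vertex -3.084 -3.586 1.464
vertex -1.579 -4.226 2.705
endloop
endfacet
facet normal -0.485 0.501 -0.717
outer loop
vertex -3.084 -3.586 1.464
vertex -2.521 -3.254 1.315
vertex -2.803 -3.825 1.107
endloop
endfacet
facet normal -0.502 -0.847 0.172
outer loop
vertex -3.084 -3.586 1.464
vertex -2.803 -3.825 1.107
vertex -1.579 -4.226 2.705
endloop
endfacet
facet normal -0.486 0.501 -0.716
outer loop
vertex -2.803 -3.825 1.107
vertex -2.521 -3.254 1.315
vertex -2.358 -3.729 0.872
endloop
endfacet
facet normal 0.057 -0.957 -0.284
outer loop
vertex -2.803 -3.825 1.107
vertex -2.358 -3.729 0.872
vertex -1.579 -4.226 2.705
endloop
endfacet
facet normal -0.485 0.502 -0.716
outer loop
vertex -2.358 -3.729 0.872
vertex -2.521 -3.254 1.315
vertex -2.008 -3.355 0.897
endloop
endfacet
facet normal 0.668 -0.596 -0.446
outer loop
vertex -2.358 -3.729 0.872
vertex -2.008 -3.355 0.897
vertex -1.579 -4.226 2.705
endloop
endfacet
facet normal -0.485 0.501 -0.717
outer loop
vertex -2.008 -3.355 0.897
vertex -2.521 -3.254 1.315
vertex -1.959 -2.921 1.167
endloop
endfacet
facet normal 0.975 0.026 -0.219
outer loop
vertex -2.008 -3.355 0.897
vertex -1.959 -2.921 1.167
vertex -1.579 -4.226 2.705
endloop
endfacet
facet normal -0.609 -0.788 -0.087
outer loop
vertex 2.001 2.336 -2.097
vertex 1.35 2.737 -1.172
vertex 1.168 3.08 -3.005
endloop
endfacet
facet normal 0.542 -0.334 -0.771
outer loop
vertex 1.85 3.963 -2.908
vertex 2.001 2.336 -2.097
vertex 1.168 3.08 -3.005
endloop
endfacet
facet normal -0.609 -0.788 -0.087
outer loop
vertex 1.168 3.08 -3.005
vertex 1.35 2.737 -1.172
vertex 0.517 3.481 -2.08
endloop
endfacet
facet normal -0.579 0.516 -0.631
outer loop
vertex 0.517 3.481 -2.08
vertex 1.85 3.963 -2.908
vertex 1.168 3.08 -3.005
endloop
endfacet
facet normal 0.579 -0.516 0.631
outer loop
vertex 2.001 2.336 -2.097
vertex 2.032 3.62 -1.075
vertex 1.35 2.737 -1.172
endloop
endfacet
facet normal 0.542 -0.334 -0.771
outer loop
vertex 2.683 3.219 -2.0
vertex 2.001 2.336 -2.097
vertex 1.85 3.963 -2.908
endloop
endfacet
facet normal 0.579 -0.516 0.631
outer loop
vertex 2.683 3.219 -2.0
vertex 2.032 3.62 -1.075
vertex 2.001 2.336 -2.097
endloop
endfacet
facet normal -0.542 0.334 0.771
outer loop
vertex 1.35 2.737 -1.172
vertex 2.032 3.62 -1.075
vertex 0.517 3.481 -2.08
endloop
endfacet
facet normal -0.579 0.516 -0.631
outer loop
vertex 1.199 4.364 -1.983
vertex 1.85 3.963 -2.908
vertex 0.517 3.481 -2.08
endloop
endfacet
facet normal -0.542 0.334 0.771
outer loop
vertex 0.517 3.481 -2.08
vertex 2.032 3.62 -1.075
vertex 1.199 4.364 -1.983
endloop
endfacet
facet normal 0.609 0.788 0.087
outer loop
vertex 1.199 4.364 -1.983
vertex 2.683 3.219 -2.0
vertex 1.85 3.963 -2.908
endloop
endfacet
facet normal 0.609 0.788 0.087
outer loop
vertex 2.032 3.62 -1.075
vertex 2.683 3.219 -2.0
vertex 1.199 4.364 -1.983
endloop
endfacet

endsolid


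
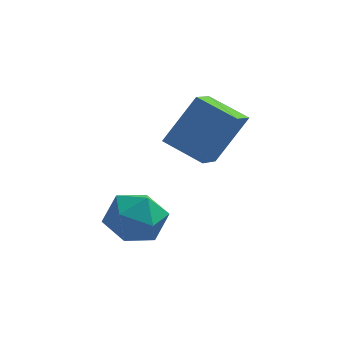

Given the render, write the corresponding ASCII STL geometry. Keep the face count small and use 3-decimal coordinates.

solid 
facet normal -0.462 -0.298 -0.835
outer loop
vertex -1.262 -2.255 -1.694
vertex -2.651 -1.75 -1.107
vertex -1.059 -1.076 -2.227
endloop
endfacet
facet normal 0.873 -0.317 -0.370
outer loop
vertex -0.089 -0.45 -0.473
vertex -1.262 -2.255 -1.694
vertex -1.059 -1.076 -2.227
endloop
endfacet
facet normal -0.462 -0.298 -0.836
outer loop
vertex -1.059 -1.076 -2.227
vertex -2.651 -1.75 -1.107
vertex -2.447 -0.571 -1.64
endloop
endfacet
facet normal 0.155 0.900 -0.407
outer loop
vertex -2.447 -0.571 -1.64
vertex -0.089 -0.45 -0.473
vertex -1.059 -1.076 -2.227
endloop
endfacet
facet normal -0.155 -0.900 0.407
outer loop
vertex -1.262 -2.255 -1.694
vertex -1.681 -1.124 0.647
vertex -2.651 -1.75 -1.107
endloop
endfacet
facet normal 0.873 -0.318 -0.369
outer loop
vertex -0.293 -1.629 0.06
vertex -1.262 -2.255 -1.694
vertex -0.089 -0.45 -0.473
endloop
endfacet
facet normal -0.155 -0.900 0.407
outer loop
vertex -0.293 -1.629 0.06
vertex -1.681 -1.124 0.647
vertex -1.262 -2.255 -1.694
endloop
endfacet
facet normal -0.873 0.318 0.369
outer loop
vertex -2.651 -1.75 -1.107
vertex -1.681 -1.124 0.647
vertex -2.447 -0.571 -1.64
endloop
endfacet
facet normal 0.155 0.900 -0.407
outer loop
vertex -1.478 0.055 0.114
vertex -0.089 -0.45 -0.473
vertex -2.447 -0.571 -1.64
endloop
endfacet
facet normal -0.873 0.317 0.369
outer loop
vertex -2.447 -0.571 -1.64
vertex -1.681 -1.124 0.647
vertex -1.478 0.055 0.114
endloop
endfacet
facet normal 0.461 0.298 0.836
outer loop
vertex -1.478 0.055 0.114
vertex -0.293 -1.629 0.06
vertex -0.089 -0.45 -0.473
endloop
endfacet
facet normal 0.462 0.298 0.835
outer loop
vertex -1.681 -1.124 0.647
vertex -0.293 -1.629 0.06
vertex -1.478 0.055 0.114
endloop
endfacet
facet normal -0.939 0.275 0.205
outer loop
vertex -3.848 -2.76 -3.809
vertex -4.15 -3.831 -3.754
vertex -3.796 -3.304 -2.838
endloop
endfacet
facet normal -0.474 0.757 0.450
outer loop
vertex -3.848 -2.76 -3.809
vertex -3.796 -3.304 -2.838
vertex -2.973 -2.613 -3.135
endloop
endfacet
facet normal -0.088 0.991 -0.102
outer loop
vertex -3.848 -2.76 -3.809
vertex -2.973 -2.613 -3.135
vertex -2.819 -2.713 -4.234
endloop
endfacet
facet normal -0.314 0.654 -0.689
outer loop
vertex -3.848 -2.76 -3.809
vertex -2.819 -2.713 -4.234
vertex -3.546 -3.466 -4.617
endloop
endfacet
facet normal -0.841 0.211 -0.499
outer loop
vertex -3.848 -2.76 -3.809
vertex -3.546 -3.466 -4.617
vertex -4.15 -3.831 -3.754
endloop
endfacet
facet normal -0.032 0.427 0.904
outer loop
vertex -2.973 -2.613 -3.135
vertex -3.796 -3.304 -2.838
vertex -2.734 -3.594 -2.663
endloop
endfacet
facet normal -0.786 -0.354 0.507
outer loop
vertex -3.796 -3.304 -2.838
vertex -4.15 -3.831 -3.754
vertex -3.461 -4.347 -3.046
endloop
endfacet
facet normal -0.627 -0.457 -0.632
outer loop
vertex -4.15 -3.831 -3.754
vertex -3.546 -3.466 -4.617
vertex -3.307 -4.447 -4.145
endloop
endfacet
facet normal 0.226 0.260 -0.939
outer loop
vertex -3.546 -3.466 -4.617
vertex -2.819 -2.713 -4.234
vertex -2.484 -3.756 -4.442
endloop
endfacet
facet normal 0.593 0.805 0.010
outer loop
vertex -2.819 -2.713 -4.234
vertex -2.973 -2.613 -3.135
vertex -2.13 -3.229 -3.526
endloop
endfacet
facet normal 0.314 -0.654 0.689
outer loop
vertex -2.432 -4.3 -3.471
vertex -2.734 -3.594 -2.663
vertex -3.461 -4.347 -3.046
endloop
endfacet
facet normal 0.088 -0.991 0.102
outer loop
vertex -2.432 -4.3 -3.471
vertex -3.461 -4.347 -3.046
vertex -3.307 -4.447 -4.145
endloop
endfacet
facet normal 0.474 -0.757 -0.450
outer loop
vertex -2.432 -4.3 -3.471
vertex -3.307 -4.447 -4.145
vertex -2.484 -3.756 -4.442
endloop
endfacet
facet normal 0.939 -0.275 -0.205
outer loop
vertex -2.432 -4.3 -3.471
vertex -2.484 -3.756 -4.442
vertex -2.13 -3.229 -3.526
endloop
endfacet
facet normal 0.841 -0.211 0.499
outer loop
vertex -2.432 -4.3 -3.471
vertex -2.13 -3.229 -3.526
vertex -2.734 -3.594 -2.663
endloop
endfacet
facet normal -0.226 -0.260 0.939
outer loop
vertex -3.461 -4.347 -3.046
vertex -2.734 -3.594 -2.663
vertex -3.796 -3.304 -2.838
endloop
endfacet
facet normal -0.593 -0.805 -0.010
outer loop
vertex -3.307 -4.447 -4.145
vertex -3.461 -4.347 -3.046
vertex -4.15 -3.831 -3.754
endloop
endfacet
facet normal 0.032 -0.427 -0.904
outer loop
vertex -2.484 -3.756 -4.442
vertex -3.307 -4.447 -4.145
vertex -3.546 -3.466 -4.617
endloop
endfacet
facet normal 0.786 0.354 -0.507
outer loop
vertex -2.13 -3.229 -3.526
vertex -2.484 -3.756 -4.442
vertex -2.819 -2.713 -4.234
endloop
endfacet
facet normal 0.627 0.457 0.632
outer loop
vertex -2.734 -3.594 -2.663
vertex -2.13 -3.229 -3.526
vertex -2.973 -2.613 -3.135
endloop
endfacet

endsolid


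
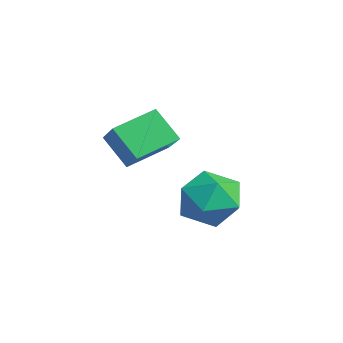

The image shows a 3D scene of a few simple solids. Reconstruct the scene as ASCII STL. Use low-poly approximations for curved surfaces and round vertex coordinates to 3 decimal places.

solid 
facet normal -0.921 -0.025 0.389
outer loop
vertex -4.921 4.323 -3.251
vertex -4.881 3.073 -3.238
vertex -4.48 3.722 -2.246
endloop
endfacet
facet normal -0.575 0.566 0.591
outer loop
vertex -4.921 4.323 -3.251
vertex -4.48 3.722 -2.246
vertex -3.9 4.749 -2.665
endloop
endfacet
facet normal -0.386 0.922 0.003
outer loop
vertex -4.921 4.323 -3.251
vertex -3.9 4.749 -2.665
vertex -3.944 4.734 -3.916
endloop
endfacet
facet normal -0.615 0.553 -0.562
outer loop
vertex -4.921 4.323 -3.251
vertex -3.944 4.734 -3.916
vertex -4.55 3.699 -4.27
endloop
endfacet
facet normal -0.946 -0.034 -0.324
outer loop
vertex -4.921 4.323 -3.251
vertex -4.55 3.699 -4.27
vertex -4.881 3.073 -3.238
endloop
endfacet
facet normal 0.021 0.367 0.930
outer loop
vertex -3.9 4.749 -2.665
vertex -4.48 3.722 -2.246
vertex -3.23 3.761 -2.29
endloop
endfacet
facet normal -0.538 -0.589 0.603
outer loop
vertex -4.48 3.722 -2.246
vertex -4.881 3.073 -3.238
vertex -3.836 2.726 -2.644
endloop
endfacet
facet normal -0.579 -0.602 -0.551
outer loop
vertex -4.881 3.073 -3.238
vertex -4.55 3.699 -4.27
vertex -3.88 2.711 -3.895
endloop
endfacet
facet normal -0.044 0.346 -0.937
outer loop
vertex -4.55 3.699 -4.27
vertex -3.944 4.734 -3.916
vertex -3.3 3.738 -4.314
endloop
endfacet
facet normal 0.327 0.945 -0.023
outer loop
vertex -3.944 4.734 -3.916
vertex -3.9 4.749 -2.665
vertex -2.899 4.387 -3.322
endloop
endfacet
facet normal 0.615 -0.553 0.562
outer loop
vertex -2.859 3.137 -3.309
vertex -3.23 3.761 -2.29
vertex -3.836 2.726 -2.644
endloop
endfacet
facet normal 0.386 -0.922 -0.003
outer loop
vertex -2.859 3.137 -3.309
vertex -3.836 2.726 -2.644
vertex -3.88 2.711 -3.895
endloop
endfacet
facet normal 0.575 -0.566 -0.591
outer loop
vertex -2.859 3.137 -3.309
vertex -3.88 2.711 -3.895
vertex -3.3 3.738 -4.314
endloop
endfacet
facet normal 0.921 0.025 -0.389
outer loop
vertex -2.859 3.137 -3.309
vertex -3.3 3.738 -4.314
vertex -2.899 4.387 -3.322
endloop
endfacet
facet normal 0.946 0.034 0.324
outer loop
vertex -2.859 3.137 -3.309
vertex -2.899 4.387 -3.322
vertex -3.23 3.761 -2.29
endloop
endfacet
facet normal 0.044 -0.346 0.937
outer loop
vertex -3.836 2.726 -2.644
vertex -3.23 3.761 -2.29
vertex -4.48 3.722 -2.246
endloop
endfacet
facet normal -0.327 -0.945 0.023
outer loop
vertex -3.88 2.711 -3.895
vertex -3.836 2.726 -2.644
vertex -4.881 3.073 -3.238
endloop
endfacet
facet normal -0.021 -0.367 -0.930
outer loop
vertex -3.3 3.738 -4.314
vertex -3.88 2.711 -3.895
vertex -4.55 3.699 -4.27
endloop
endfacet
facet normal 0.538 0.589 -0.603
outer loop
vertex -2.899 4.387 -3.322
vertex -3.3 3.738 -4.314
vertex -3.944 4.734 -3.916
endloop
endfacet
facet normal 0.579 0.602 0.551
outer loop
vertex -3.23 3.761 -2.29
vertex -2.899 4.387 -3.322
vertex -3.9 4.749 -2.665
endloop
endfacet
facet normal -0.535 -0.386 0.751
outer loop
vertex -3.678 1.823 1.082
vertex -4.966 1.862 0.185
vertex -3.345 0.302 0.537
endloop
endfacet
facet normal 0.820 -0.025 0.572
outer loop
vertex -2.574 0.858 -0.545
vertex -3.678 1.823 1.082
vertex -3.345 0.302 0.537
endloop
endfacet
facet normal -0.535 -0.386 0.751
outer loop
vertex -3.345 0.302 0.537
vertex -4.966 1.862 0.185
vertex -4.633 0.341 -0.36
endloop
endfacet
facet normal 0.202 -0.922 -0.330
outer loop
vertex -4.633 0.341 -0.36
vertex -2.574 0.858 -0.545
vertex -3.345 0.302 0.537
endloop
endfacet
facet normal -0.202 0.922 0.330
outer loop
vertex -3.678 1.823 1.082
vertex -4.195 2.418 -0.897
vertex -4.966 1.862 0.185
endloop
endfacet
facet normal 0.820 -0.025 0.572
outer loop
vertex -2.907 2.379 0.0
vertex -3.678 1.823 1.082
vertex -2.574 0.858 -0.545
endloop
endfacet
facet normal -0.202 0.922 0.330
outer loop
vertex -2.907 2.379 0.0
vertex -4.195 2.418 -0.897
vertex -3.678 1.823 1.082
endloop
endfacet
facet normal -0.820 0.025 -0.572
outer loop
vertex -4.966 1.862 0.185
vertex -4.195 2.418 -0.897
vertex -4.633 0.341 -0.36
endloop
endfacet
facet normal 0.202 -0.922 -0.330
outer loop
vertex -3.862 0.897 -1.442
vertex -2.574 0.858 -0.545
vertex -4.633 0.341 -0.36
endloop
endfacet
facet normal -0.820 0.025 -0.572
outer loop
vertex -4.633 0.341 -0.36
vertex -4.195 2.418 -0.897
vertex -3.862 0.897 -1.442
endloop
endfacet
facet normal 0.535 0.386 -0.751
outer loop
vertex -3.862 0.897 -1.442
vertex -2.907 2.379 0.0
vertex -2.574 0.858 -0.545
endloop
endfacet
facet normal 0.535 0.386 -0.751
outer loop
vertex -4.195 2.418 -0.897
vertex -2.907 2.379 0.0
vertex -3.862 0.897 -1.442
endloop
endfacet

endsolid


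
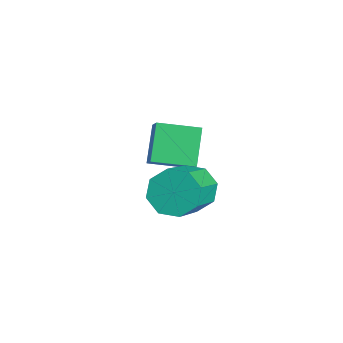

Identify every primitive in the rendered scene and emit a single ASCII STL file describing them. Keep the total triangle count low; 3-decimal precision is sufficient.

solid 
facet normal -0.527 0.556 -0.643
outer loop
vertex -0.842 0.736 -2.851
vertex -1.215 0.115 -3.082
vertex -1.325 0.637 -2.541
endloop
endfacet
facet normal 0.186 0.814 0.550
outer loop
vertex -0.842 0.736 -2.851
vertex -1.325 0.637 -2.541
vertex 0.307 -0.473 -1.448
endloop
endfacet
facet normal 0.186 0.815 0.549
outer loop
vertex 0.307 -0.473 -1.448
vertex -1.325 0.637 -2.541
vertex -0.175 -0.572 -1.138
endloop
endfacet
facet normal 0.528 -0.554 0.644
outer loop
vertex 0.307 -0.473 -1.448
vertex -0.175 -0.572 -1.138
vertex -0.065 -1.095 -1.678
endloop
endfacet
facet normal -0.527 0.555 -0.643
outer loop
vertex -1.325 0.637 -2.541
vertex -1.215 0.115 -3.082
vertex -1.742 0.233 -2.548
endloop
endfacet
facet normal -0.454 0.456 0.765
outer loop
vertex -1.325 0.637 -2.541
vertex -1.742 0.233 -2.548
vertex -0.175 -0.572 -1.138
endloop
endfacet
facet normal -0.453 0.458 0.765
outer loop
vertex -0.175 -0.572 -1.138
vertex -1.742 0.233 -2.548
vertex -0.593 -0.976 -1.144
endloop
endfacet
facet normal 0.527 -0.554 0.644
outer loop
vertex -0.175 -0.572 -1.138
vertex -0.593 -0.976 -1.144
vertex -0.065 -1.095 -1.678
endloop
endfacet
facet normal -0.528 0.554 -0.643
outer loop
vertex -1.742 0.233 -2.548
vertex -1.215 0.115 -3.082
vertex -1.851 -0.241 -2.867
endloop
endfacet
facet normal -0.829 -0.168 0.533
outer loop
vertex -1.742 0.233 -2.548
vertex -1.851 -0.241 -2.867
vertex -0.593 -0.976 -1.144
endloop
endfacet
facet normal -0.829 -0.169 0.533
outer loop
vertex -0.593 -0.976 -1.144
vertex -1.851 -0.241 -2.867
vertex -0.702 -1.45 -1.464
endloop
endfacet
facet normal 0.526 -0.556 0.644
outer loop
vertex -0.593 -0.976 -1.144
vertex -0.702 -1.45 -1.464
vertex -0.065 -1.095 -1.678
endloop
endfacet
facet normal -0.528 0.554 -0.644
outer loop
vertex -1.851 -0.241 -2.867
vertex -1.215 0.115 -3.082
vertex -1.587 -0.507 -3.312
endloop
endfacet
facet normal -0.719 -0.695 -0.011
outer loop
vertex -1.851 -0.241 -2.867
vertex -1.587 -0.507 -3.312
vertex -0.702 -1.45 -1.464
endloop
endfacet
facet normal -0.719 -0.695 -0.011
outer loop
vertex -0.702 -1.45 -1.464
vertex -1.587 -0.507 -3.312
vertex -0.438 -1.716 -1.909
endloop
endfacet
facet normal 0.526 -0.555 0.644
outer loop
vertex -0.702 -1.45 -1.464
vertex -0.438 -1.716 -1.909
vertex -0.065 -1.095 -1.678
endloop
endfacet
facet normal -0.528 0.554 -0.644
outer loop
vertex -1.587 -0.507 -3.312
vertex -1.215 0.115 -3.082
vertex -1.105 -0.408 -3.622
endloop
endfacet
facet normal -0.186 -0.815 -0.549
outer loop
vertex -1.587 -0.507 -3.312
vertex -1.105 -0.408 -3.622
vertex -0.438 -1.716 -1.909
endloop
endfacet
facet normal -0.186 -0.815 -0.550
outer loop
vertex -0.438 -1.716 -1.909
vertex -1.105 -0.408 -3.622
vertex 0.045 -1.617 -2.219
endloop
endfacet
facet normal 0.527 -0.556 0.643
outer loop
vertex -0.438 -1.716 -1.909
vertex 0.045 -1.617 -2.219
vertex -0.065 -1.095 -1.678
endloop
endfacet
facet normal -0.527 0.554 -0.644
outer loop
vertex -1.105 -0.408 -3.622
vertex -1.215 0.115 -3.082
vertex -0.687 -0.004 -3.616
endloop
endfacet
facet normal 0.453 -0.457 -0.765
outer loop
vertex -1.105 -0.408 -3.622
vertex -0.687 -0.004 -3.616
vertex 0.045 -1.617 -2.219
endloop
endfacet
facet normal 0.455 -0.456 -0.765
outer loop
vertex 0.045 -1.617 -2.219
vertex -0.687 -0.004 -3.616
vertex 0.462 -1.213 -2.212
endloop
endfacet
facet normal 0.527 -0.555 0.643
outer loop
vertex 0.045 -1.617 -2.219
vertex 0.462 -1.213 -2.212
vertex -0.065 -1.095 -1.678
endloop
endfacet
facet normal -0.526 0.556 -0.644
outer loop
vertex -0.687 -0.004 -3.616
vertex -1.215 0.115 -3.082
vertex -0.578 0.47 -3.296
endloop
endfacet
facet normal 0.829 0.169 -0.533
outer loop
vertex -0.687 -0.004 -3.616
vertex -0.578 0.47 -3.296
vertex 0.462 -1.213 -2.212
endloop
endfacet
facet normal 0.829 0.168 -0.534
outer loop
vertex 0.462 -1.213 -2.212
vertex -0.578 0.47 -3.296
vertex 0.571 -0.739 -1.893
endloop
endfacet
facet normal 0.528 -0.554 0.643
outer loop
vertex 0.462 -1.213 -2.212
vertex 0.571 -0.739 -1.893
vertex -0.065 -1.095 -1.678
endloop
endfacet
facet normal -0.526 0.555 -0.644
outer loop
vertex -0.578 0.47 -3.296
vertex -1.215 0.115 -3.082
vertex -0.842 0.736 -2.851
endloop
endfacet
facet normal 0.719 0.695 0.011
outer loop
vertex -0.578 0.47 -3.296
vertex -0.842 0.736 -2.851
vertex 0.571 -0.739 -1.893
endloop
endfacet
facet normal 0.719 0.695 0.011
outer loop
vertex 0.571 -0.739 -1.893
vertex -0.842 0.736 -2.851
vertex 0.307 -0.473 -1.448
endloop
endfacet
facet normal 0.528 -0.554 0.644
outer loop
vertex 0.571 -0.739 -1.893
vertex 0.307 -0.473 -1.448
vertex -0.065 -1.095 -1.678
endloop
endfacet
facet normal -0.649 0.226 -0.727
outer loop
vertex -4.009 0.484 -2.672
vertex -3.366 1.59 -2.902
vertex -3.257 -0.133 -3.535
endloop
endfacet
facet normal -0.495 -0.851 0.177
outer loop
vertex -2.634 -0.35 -2.838
vertex -4.009 0.484 -2.672
vertex -3.257 -0.133 -3.535
endloop
endfacet
facet normal -0.649 0.226 -0.726
outer loop
vertex -3.257 -0.133 -3.535
vertex -3.366 1.59 -2.902
vertex -2.614 0.973 -3.766
endloop
endfacet
facet normal 0.578 -0.475 -0.664
outer loop
vertex -2.614 0.973 -3.766
vertex -2.634 -0.35 -2.838
vertex -3.257 -0.133 -3.535
endloop
endfacet
facet normal -0.578 0.474 0.664
outer loop
vertex -4.009 0.484 -2.672
vertex -2.743 1.373 -2.205
vertex -3.366 1.59 -2.902
endloop
endfacet
facet normal -0.495 -0.851 0.177
outer loop
vertex -3.386 0.267 -1.974
vertex -4.009 0.484 -2.672
vertex -2.634 -0.35 -2.838
endloop
endfacet
facet normal -0.578 0.475 0.664
outer loop
vertex -3.386 0.267 -1.974
vertex -2.743 1.373 -2.205
vertex -4.009 0.484 -2.672
endloop
endfacet
facet normal 0.495 0.851 -0.177
outer loop
vertex -3.366 1.59 -2.902
vertex -2.743 1.373 -2.205
vertex -2.614 0.973 -3.766
endloop
endfacet
facet normal 0.578 -0.474 -0.664
outer loop
vertex -1.991 0.756 -3.068
vertex -2.634 -0.35 -2.838
vertex -2.614 0.973 -3.766
endloop
endfacet
facet normal 0.495 0.851 -0.177
outer loop
vertex -2.614 0.973 -3.766
vertex -2.743 1.373 -2.205
vertex -1.991 0.756 -3.068
endloop
endfacet
facet normal 0.649 -0.226 0.726
outer loop
vertex -1.991 0.756 -3.068
vertex -3.386 0.267 -1.974
vertex -2.634 -0.35 -2.838
endloop
endfacet
facet normal 0.649 -0.225 0.727
outer loop
vertex -2.743 1.373 -2.205
vertex -3.386 0.267 -1.974
vertex -1.991 0.756 -3.068
endloop
endfacet

endsolid


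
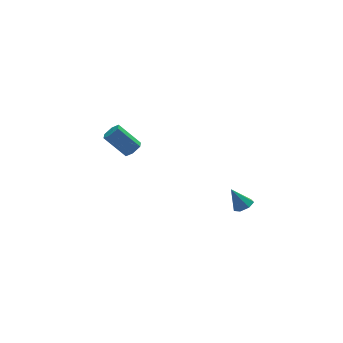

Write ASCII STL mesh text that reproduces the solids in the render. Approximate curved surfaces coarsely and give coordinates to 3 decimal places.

solid 
facet normal 0.582 -0.381 -0.719
outer loop
vertex -0.348 2.924 2.698
vertex -0.61 3.273 2.301
vertex -0.131 3.461 2.589
endloop
endfacet
facet normal 0.726 -0.157 0.670
outer loop
vertex -0.348 2.924 2.698
vertex -0.131 3.461 2.589
vertex -1.348 3.578 3.935
endloop
endfacet
facet normal 0.725 -0.158 0.670
outer loop
vertex -1.348 3.578 3.935
vertex -0.131 3.461 2.589
vertex -1.131 4.115 3.827
endloop
endfacet
facet normal -0.582 0.380 0.719
outer loop
vertex -1.348 3.578 3.935
vertex -1.131 4.115 3.827
vertex -1.61 3.927 3.539
endloop
endfacet
facet normal 0.582 -0.379 -0.720
outer loop
vertex -0.131 3.461 2.589
vertex -0.61 3.273 2.301
vertex -0.393 3.811 2.193
endloop
endfacet
facet normal 0.682 0.710 0.176
outer loop
vertex -0.131 3.461 2.589
vertex -0.393 3.811 2.193
vertex -1.131 4.115 3.827
endloop
endfacet
facet normal 0.682 0.710 0.176
outer loop
vertex -1.131 4.115 3.827
vertex -0.393 3.811 2.193
vertex -1.393 4.465 3.43
endloop
endfacet
facet normal -0.582 0.380 0.719
outer loop
vertex -1.131 4.115 3.827
vertex -1.393 4.465 3.43
vertex -1.61 3.927 3.539
endloop
endfacet
facet normal 0.582 -0.379 -0.719
outer loop
vertex -0.393 3.811 2.193
vertex -0.61 3.273 2.301
vertex -0.872 3.622 1.905
endloop
endfacet
facet normal -0.045 0.868 -0.495
outer loop
vertex -0.393 3.811 2.193
vertex -0.872 3.622 1.905
vertex -1.393 4.465 3.43
endloop
endfacet
facet normal -0.045 0.868 -0.495
outer loop
vertex -1.393 4.465 3.43
vertex -0.872 3.622 1.905
vertex -1.872 4.276 3.142
endloop
endfacet
facet normal -0.582 0.380 0.719
outer loop
vertex -1.393 4.465 3.43
vertex -1.872 4.276 3.142
vertex -1.61 3.927 3.539
endloop
endfacet
facet normal 0.582 -0.380 -0.719
outer loop
vertex -0.872 3.622 1.905
vertex -0.61 3.273 2.301
vertex -1.089 3.085 2.013
endloop
endfacet
facet normal -0.725 0.158 -0.670
outer loop
vertex -0.872 3.622 1.905
vertex -1.089 3.085 2.013
vertex -1.872 4.276 3.142
endloop
endfacet
facet normal -0.726 0.157 -0.670
outer loop
vertex -1.872 4.276 3.142
vertex -1.089 3.085 2.013
vertex -2.089 3.739 3.251
endloop
endfacet
facet normal -0.582 0.381 0.719
outer loop
vertex -1.872 4.276 3.142
vertex -2.089 3.739 3.251
vertex -1.61 3.927 3.539
endloop
endfacet
facet normal 0.582 -0.380 -0.719
outer loop
vertex -1.089 3.085 2.013
vertex -0.61 3.273 2.301
vertex -0.827 2.735 2.41
endloop
endfacet
facet normal -0.682 -0.710 -0.176
outer loop
vertex -1.089 3.085 2.013
vertex -0.827 2.735 2.41
vertex -2.089 3.739 3.251
endloop
endfacet
facet normal -0.682 -0.710 -0.176
outer loop
vertex -2.089 3.739 3.251
vertex -0.827 2.735 2.41
vertex -1.827 3.389 3.647
endloop
endfacet
facet normal -0.582 0.379 0.720
outer loop
vertex -2.089 3.739 3.251
vertex -1.827 3.389 3.647
vertex -1.61 3.927 3.539
endloop
endfacet
facet normal 0.582 -0.380 -0.719
outer loop
vertex -0.827 2.735 2.41
vertex -0.61 3.273 2.301
vertex -0.348 2.924 2.698
endloop
endfacet
facet normal 0.045 -0.868 0.495
outer loop
vertex -0.827 2.735 2.41
vertex -0.348 2.924 2.698
vertex -1.827 3.389 3.647
endloop
endfacet
facet normal 0.045 -0.868 0.495
outer loop
vertex -1.827 3.389 3.647
vertex -0.348 2.924 2.698
vertex -1.348 3.578 3.935
endloop
endfacet
facet normal -0.582 0.379 0.719
outer loop
vertex -1.827 3.389 3.647
vertex -1.348 3.578 3.935
vertex -1.61 3.927 3.539
endloop
endfacet
facet normal 0.418 -0.307 -0.855
outer loop
vertex 3.392 -3.339 1.987
vertex 2.889 -3.609 1.838
vertex 3.058 -3.056 1.722
endloop
endfacet
facet normal 0.426 0.833 0.353
outer loop
vertex 3.392 -3.339 1.987
vertex 3.058 -3.056 1.722
vertex 2.351 -3.211 2.942
endloop
endfacet
facet normal 0.416 -0.307 -0.856
outer loop
vertex 3.058 -3.056 1.722
vertex 2.889 -3.609 1.838
vertex 2.597 -3.188 1.545
endloop
endfacet
facet normal -0.264 0.964 -0.031
outer loop
vertex 3.058 -3.056 1.722
vertex 2.597 -3.188 1.545
vertex 2.351 -3.211 2.942
endloop
endfacet
facet normal 0.416 -0.307 -0.856
outer loop
vertex 2.597 -3.188 1.545
vertex 2.889 -3.609 1.838
vertex 2.355 -3.638 1.589
endloop
endfacet
facet normal -0.877 0.457 -0.147
outer loop
vertex 2.597 -3.188 1.545
vertex 2.355 -3.638 1.589
vertex 2.351 -3.211 2.942
endloop
endfacet
facet normal 0.416 -0.309 -0.855
outer loop
vertex 2.355 -3.638 1.589
vertex 2.889 -3.609 1.838
vertex 2.515 -4.065 1.821
endloop
endfacet
facet normal -0.948 -0.305 0.093
outer loop
vertex 2.355 -3.638 1.589
vertex 2.515 -4.065 1.821
vertex 2.351 -3.211 2.942
endloop
endfacet
facet normal 0.416 -0.309 -0.856
outer loop
vertex 2.515 -4.065 1.821
vertex 2.889 -3.609 1.838
vertex 2.957 -4.149 2.066
endloop
endfacet
facet normal -0.424 -0.749 0.509
outer loop
vertex 2.515 -4.065 1.821
vertex 2.957 -4.149 2.066
vertex 2.351 -3.211 2.942
endloop
endfacet
facet normal 0.418 -0.308 -0.855
outer loop
vertex 2.957 -4.149 2.066
vertex 2.889 -3.609 1.838
vertex 3.347 -3.826 2.14
endloop
endfacet
facet normal 0.299 -0.541 0.786
outer loop
vertex 2.957 -4.149 2.066
vertex 3.347 -3.826 2.14
vertex 2.351 -3.211 2.942
endloop
endfacet
facet normal 0.418 -0.307 -0.855
outer loop
vertex 3.347 -3.826 2.14
vertex 2.889 -3.609 1.838
vertex 3.392 -3.339 1.987
endloop
endfacet
facet normal 0.678 0.163 0.717
outer loop
vertex 3.347 -3.826 2.14
vertex 3.392 -3.339 1.987
vertex 2.351 -3.211 2.942
endloop
endfacet

endsolid


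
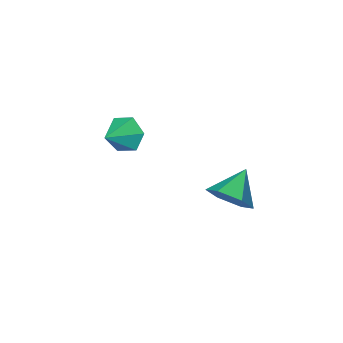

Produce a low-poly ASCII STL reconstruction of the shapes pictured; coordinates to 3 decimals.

solid 
facet normal 0.733 0.407 -0.546
outer loop
vertex 1.364 3.874 3.073
vertex 0.848 3.817 2.338
vertex 0.82 4.556 2.851
endloop
endfacet
facet normal -0.092 0.241 0.966
outer loop
vertex 1.364 3.874 3.073
vertex 0.82 4.556 2.851
vertex -0.148 3.263 3.082
endloop
endfacet
facet normal 0.732 0.407 -0.547
outer loop
vertex 0.82 4.556 2.851
vertex 0.848 3.817 2.338
vertex 0.303 4.498 2.116
endloop
endfacet
facet normal -0.682 0.588 0.434
outer loop
vertex 0.82 4.556 2.851
vertex 0.303 4.498 2.116
vertex -0.148 3.263 3.082
endloop
endfacet
facet normal 0.731 0.407 -0.547
outer loop
vertex 0.303 4.498 2.116
vertex 0.848 3.817 2.338
vertex 0.331 3.759 1.604
endloop
endfacet
facet normal -0.955 0.145 -0.261
outer loop
vertex 0.303 4.498 2.116
vertex 0.331 3.759 1.604
vertex -0.148 3.263 3.082
endloop
endfacet
facet normal 0.732 0.406 -0.547
outer loop
vertex 0.331 3.759 1.604
vertex 0.848 3.817 2.338
vertex 0.875 3.077 1.825
endloop
endfacet
facet normal -0.637 -0.645 -0.423
outer loop
vertex 0.331 3.759 1.604
vertex 0.875 3.077 1.825
vertex -0.148 3.263 3.082
endloop
endfacet
facet normal 0.732 0.406 -0.547
outer loop
vertex 0.875 3.077 1.825
vertex 0.848 3.817 2.338
vertex 1.392 3.135 2.56
endloop
endfacet
facet normal -0.045 -0.993 0.110
outer loop
vertex 0.875 3.077 1.825
vertex 1.392 3.135 2.56
vertex -0.148 3.263 3.082
endloop
endfacet
facet normal 0.733 0.407 -0.546
outer loop
vertex 1.392 3.135 2.56
vertex 0.848 3.817 2.338
vertex 1.364 3.874 3.073
endloop
endfacet
facet normal 0.227 -0.550 0.804
outer loop
vertex 1.392 3.135 2.56
vertex 1.364 3.874 3.073
vertex -0.148 3.263 3.082
endloop
endfacet
facet normal -0.809 -0.352 -0.471
outer loop
vertex 2.92 -1.149 2.924
vertex 2.484 -0.549 3.224
vertex 2.855 -0.46 2.521
endloop
endfacet
facet normal 0.894 -0.160 -0.418
outer loop
vertex 2.92 -1.149 2.924
vertex 2.855 -0.46 2.521
vertex 3.536 -0.091 3.836
endloop
endfacet
facet normal -0.809 -0.352 -0.471
outer loop
vertex 2.855 -0.46 2.521
vertex 2.484 -0.549 3.224
vertex 2.419 0.14 2.821
endloop
endfacet
facet normal 0.576 0.660 -0.483
outer loop
vertex 2.855 -0.46 2.521
vertex 2.419 0.14 2.821
vertex 3.536 -0.091 3.836
endloop
endfacet
facet normal -0.810 -0.351 -0.470
outer loop
vertex 2.419 0.14 2.821
vertex 2.484 -0.549 3.224
vertex 2.049 0.052 3.524
endloop
endfacet
facet normal 0.062 0.986 0.156
outer loop
vertex 2.419 0.14 2.821
vertex 2.049 0.052 3.524
vertex 3.536 -0.091 3.836
endloop
endfacet
facet normal -0.809 -0.351 -0.471
outer loop
vertex 2.049 0.052 3.524
vertex 2.484 -0.549 3.224
vertex 2.113 -0.637 3.927
endloop
endfacet
facet normal -0.133 0.491 0.861
outer loop
vertex 2.049 0.052 3.524
vertex 2.113 -0.637 3.927
vertex 3.536 -0.091 3.836
endloop
endfacet
facet normal -0.809 -0.352 -0.471
outer loop
vertex 2.113 -0.637 3.927
vertex 2.484 -0.549 3.224
vertex 2.549 -1.237 3.627
endloop
endfacet
facet normal 0.185 -0.328 0.926
outer loop
vertex 2.113 -0.637 3.927
vertex 2.549 -1.237 3.627
vertex 3.536 -0.091 3.836
endloop
endfacet
facet normal -0.809 -0.352 -0.471
outer loop
vertex 2.549 -1.237 3.627
vertex 2.484 -0.549 3.224
vertex 2.92 -1.149 2.924
endloop
endfacet
facet normal 0.699 -0.655 0.287
outer loop
vertex 2.549 -1.237 3.627
vertex 2.92 -1.149 2.924
vertex 3.536 -0.091 3.836
endloop
endfacet

endsolid


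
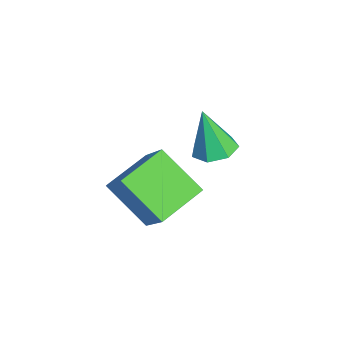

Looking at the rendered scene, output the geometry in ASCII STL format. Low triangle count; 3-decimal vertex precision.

solid 
facet normal -0.564 0.779 0.276
outer loop
vertex 2.083 -1.005 -2.192
vertex 3.135 0.178 -3.382
vertex 0.787 -1.399 -3.731
endloop
endfacet
facet normal -0.532 -0.597 0.601
outer loop
vertex 1.785 -2.778 -4.218
vertex 2.083 -1.005 -2.192
vertex 0.787 -1.399 -3.731
endloop
endfacet
facet normal -0.564 0.779 0.275
outer loop
vertex 0.787 -1.399 -3.731
vertex 3.135 0.178 -3.382
vertex 1.839 -0.217 -4.92
endloop
endfacet
facet normal -0.632 -0.192 -0.751
outer loop
vertex 1.839 -0.217 -4.92
vertex 1.785 -2.778 -4.218
vertex 0.787 -1.399 -3.731
endloop
endfacet
facet normal 0.632 0.193 0.750
outer loop
vertex 2.083 -1.005 -2.192
vertex 4.133 -1.201 -3.869
vertex 3.135 0.178 -3.382
endloop
endfacet
facet normal -0.531 -0.597 0.601
outer loop
vertex 3.081 -2.383 -2.68
vertex 2.083 -1.005 -2.192
vertex 1.785 -2.778 -4.218
endloop
endfacet
facet normal 0.632 0.192 0.750
outer loop
vertex 3.081 -2.383 -2.68
vertex 4.133 -1.201 -3.869
vertex 2.083 -1.005 -2.192
endloop
endfacet
facet normal 0.531 0.597 -0.601
outer loop
vertex 3.135 0.178 -3.382
vertex 4.133 -1.201 -3.869
vertex 1.839 -0.217 -4.92
endloop
endfacet
facet normal -0.632 -0.192 -0.750
outer loop
vertex 2.837 -1.595 -5.408
vertex 1.785 -2.778 -4.218
vertex 1.839 -0.217 -4.92
endloop
endfacet
facet normal 0.531 0.598 -0.600
outer loop
vertex 1.839 -0.217 -4.92
vertex 4.133 -1.201 -3.869
vertex 2.837 -1.595 -5.408
endloop
endfacet
facet normal 0.564 -0.779 -0.275
outer loop
vertex 2.837 -1.595 -5.408
vertex 3.081 -2.383 -2.68
vertex 1.785 -2.778 -4.218
endloop
endfacet
facet normal 0.564 -0.779 -0.275
outer loop
vertex 4.133 -1.201 -3.869
vertex 3.081 -2.383 -2.68
vertex 2.837 -1.595 -5.408
endloop
endfacet
facet normal 0.144 0.216 -0.966
outer loop
vertex 0.329 0.657 -4.788
vertex -0.424 1.004 -4.823
vertex 0.301 1.361 -4.635
endloop
endfacet
facet normal 0.867 -0.073 0.494
outer loop
vertex 0.329 0.657 -4.788
vertex 0.301 1.361 -4.635
vertex -0.696 0.596 -2.997
endloop
endfacet
facet normal 0.144 0.217 -0.966
outer loop
vertex 0.301 1.361 -4.635
vertex -0.424 1.004 -4.823
vertex -0.273 1.795 -4.623
endloop
endfacet
facet normal 0.492 0.635 0.596
outer loop
vertex 0.301 1.361 -4.635
vertex -0.273 1.795 -4.623
vertex -0.696 0.596 -2.997
endloop
endfacet
facet normal 0.144 0.217 -0.966
outer loop
vertex -0.273 1.795 -4.623
vertex -0.424 1.004 -4.823
vertex -0.961 1.634 -4.762
endloop
endfacet
facet normal -0.293 0.804 0.517
outer loop
vertex -0.273 1.795 -4.623
vertex -0.961 1.634 -4.762
vertex -0.696 0.596 -2.997
endloop
endfacet
facet normal 0.143 0.216 -0.966
outer loop
vertex -0.961 1.634 -4.762
vertex -0.424 1.004 -4.823
vertex -1.245 0.998 -4.946
endloop
endfacet
facet normal -0.897 0.309 0.316
outer loop
vertex -0.961 1.634 -4.762
vertex -1.245 0.998 -4.946
vertex -0.696 0.596 -2.997
endloop
endfacet
facet normal 0.143 0.215 -0.966
outer loop
vertex -1.245 0.998 -4.946
vertex -0.424 1.004 -4.823
vertex -0.911 0.367 -5.037
endloop
endfacet
facet normal -0.866 -0.479 0.145
outer loop
vertex -1.245 0.998 -4.946
vertex -0.911 0.367 -5.037
vertex -0.696 0.596 -2.997
endloop
endfacet
facet normal 0.143 0.215 -0.966
outer loop
vertex -0.911 0.367 -5.037
vertex -0.424 1.004 -4.823
vertex -0.21 0.215 -4.967
endloop
endfacet
facet normal -0.223 -0.966 0.132
outer loop
vertex -0.911 0.367 -5.037
vertex -0.21 0.215 -4.967
vertex -0.696 0.596 -2.997
endloop
endfacet
facet normal 0.144 0.215 -0.966
outer loop
vertex -0.21 0.215 -4.967
vertex -0.424 1.004 -4.823
vertex 0.329 0.657 -4.788
endloop
endfacet
facet normal 0.549 -0.785 0.287
outer loop
vertex -0.21 0.215 -4.967
vertex 0.329 0.657 -4.788
vertex -0.696 0.596 -2.997
endloop
endfacet

endsolid


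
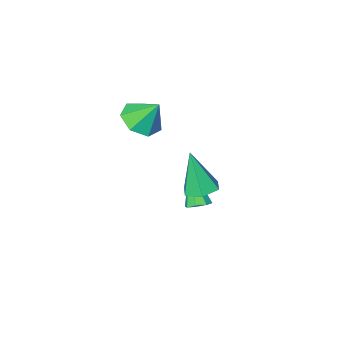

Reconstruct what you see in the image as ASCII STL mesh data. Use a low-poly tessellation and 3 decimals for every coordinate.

solid 
facet normal 0.111 0.535 -0.837
outer loop
vertex 2.929 -0.166 -1.727
vertex 2.586 -0.495 -1.983
vertex 2.536 -0.039 -1.698
endloop
endfacet
facet normal 0.257 0.626 0.736
outer loop
vertex 2.929 -0.166 -1.727
vertex 2.536 -0.039 -1.698
vertex 2.374 -1.525 -0.377
endloop
endfacet
facet normal 0.110 0.535 -0.837
outer loop
vertex 2.536 -0.039 -1.698
vertex 2.586 -0.495 -1.983
vertex 2.173 -0.18 -1.836
endloop
endfacet
facet normal -0.477 0.612 0.630
outer loop
vertex 2.536 -0.039 -1.698
vertex 2.173 -0.18 -1.836
vertex 2.374 -1.525 -0.377
endloop
endfacet
facet normal 0.111 0.536 -0.837
outer loop
vertex 2.173 -0.18 -1.836
vertex 2.586 -0.495 -1.983
vertex 2.052 -0.505 -2.06
endloop
endfacet
facet normal -0.947 0.161 0.278
outer loop
vertex 2.173 -0.18 -1.836
vertex 2.052 -0.505 -2.06
vertex 2.374 -1.525 -0.377
endloop
endfacet
facet normal 0.110 0.538 -0.836
outer loop
vertex 2.052 -0.505 -2.06
vertex 2.586 -0.495 -1.983
vertex 2.244 -0.824 -2.24
endloop
endfacet
facet normal -0.878 -0.465 -0.114
outer loop
vertex 2.052 -0.505 -2.06
vertex 2.244 -0.824 -2.24
vertex 2.374 -1.525 -0.377
endloop
endfacet
facet normal 0.112 0.537 -0.836
outer loop
vertex 2.244 -0.824 -2.24
vertex 2.586 -0.495 -1.983
vertex 2.636 -0.951 -2.269
endloop
endfacet
facet normal -0.314 -0.896 -0.315
outer loop
vertex 2.244 -0.824 -2.24
vertex 2.636 -0.951 -2.269
vertex 2.374 -1.525 -0.377
endloop
endfacet
facet normal 0.111 0.537 -0.836
outer loop
vertex 2.636 -0.951 -2.269
vertex 2.586 -0.495 -1.983
vertex 3.0 -0.81 -2.13
endloop
endfacet
facet normal 0.422 -0.882 -0.209
outer loop
vertex 2.636 -0.951 -2.269
vertex 3.0 -0.81 -2.13
vertex 2.374 -1.525 -0.377
endloop
endfacet
facet normal 0.110 0.536 -0.837
outer loop
vertex 3.0 -0.81 -2.13
vertex 2.586 -0.495 -1.983
vertex 3.121 -0.485 -1.906
endloop
endfacet
facet normal 0.891 -0.430 0.143
outer loop
vertex 3.0 -0.81 -2.13
vertex 3.121 -0.485 -1.906
vertex 2.374 -1.525 -0.377
endloop
endfacet
facet normal 0.110 0.536 -0.837
outer loop
vertex 3.121 -0.485 -1.906
vertex 2.586 -0.495 -1.983
vertex 2.929 -0.166 -1.727
endloop
endfacet
facet normal 0.822 0.195 0.534
outer loop
vertex 3.121 -0.485 -1.906
vertex 2.929 -0.166 -1.727
vertex 2.374 -1.525 -0.377
endloop
endfacet
facet normal 0.282 -0.503 -0.817
outer loop
vertex 4.138 -2.96 1.429
vertex 3.333 -3.445 1.45
vertex 3.516 -2.633 1.013
endloop
endfacet
facet normal 0.348 0.916 0.199
outer loop
vertex 4.138 -2.96 1.429
vertex 3.516 -2.633 1.013
vertex 2.947 -2.755 2.57
endloop
endfacet
facet normal 0.281 -0.503 -0.817
outer loop
vertex 3.516 -2.633 1.013
vertex 3.333 -3.445 1.45
vertex 2.757 -2.917 0.927
endloop
endfacet
facet normal -0.345 0.937 -0.053
outer loop
vertex 3.516 -2.633 1.013
vertex 2.757 -2.917 0.927
vertex 2.947 -2.755 2.57
endloop
endfacet
facet normal 0.281 -0.503 -0.817
outer loop
vertex 2.757 -2.917 0.927
vertex 3.333 -3.445 1.45
vertex 2.431 -3.599 1.235
endloop
endfacet
facet normal -0.890 0.452 0.058
outer loop
vertex 2.757 -2.917 0.927
vertex 2.431 -3.599 1.235
vertex 2.947 -2.755 2.57
endloop
endfacet
facet normal 0.281 -0.504 -0.817
outer loop
vertex 2.431 -3.599 1.235
vertex 3.333 -3.445 1.45
vertex 2.784 -4.164 1.705
endloop
endfacet
facet normal -0.876 -0.174 0.449
outer loop
vertex 2.431 -3.599 1.235
vertex 2.784 -4.164 1.705
vertex 2.947 -2.755 2.57
endloop
endfacet
facet normal 0.281 -0.504 -0.817
outer loop
vertex 2.784 -4.164 1.705
vertex 3.333 -3.445 1.45
vertex 3.55 -4.188 1.983
endloop
endfacet
facet normal -0.314 -0.470 0.825
outer loop
vertex 2.784 -4.164 1.705
vertex 3.55 -4.188 1.983
vertex 2.947 -2.755 2.57
endloop
endfacet
facet normal 0.281 -0.504 -0.817
outer loop
vertex 3.55 -4.188 1.983
vertex 3.333 -3.445 1.45
vertex 4.153 -3.652 1.86
endloop
endfacet
facet normal 0.373 -0.213 0.903
outer loop
vertex 3.55 -4.188 1.983
vertex 4.153 -3.652 1.86
vertex 2.947 -2.755 2.57
endloop
endfacet
facet normal 0.282 -0.503 -0.817
outer loop
vertex 4.153 -3.652 1.86
vertex 3.333 -3.445 1.45
vertex 4.138 -2.96 1.429
endloop
endfacet
facet normal 0.668 0.404 0.625
outer loop
vertex 4.153 -3.652 1.86
vertex 4.138 -2.96 1.429
vertex 2.947 -2.755 2.57
endloop
endfacet
facet normal -0.114 0.246 -0.962
outer loop
vertex 4.498 1.544 0.75
vertex 3.773 1.52 0.83
vertex 4.132 2.144 0.947
endloop
endfacet
facet normal 0.849 0.408 0.336
outer loop
vertex 4.498 1.544 0.75
vertex 4.132 2.144 0.947
vertex 3.987 1.06 2.63
endloop
endfacet
facet normal -0.114 0.246 -0.962
outer loop
vertex 4.132 2.144 0.947
vertex 3.773 1.52 0.83
vertex 3.407 2.12 1.027
endloop
endfacet
facet normal 0.032 0.839 0.543
outer loop
vertex 4.132 2.144 0.947
vertex 3.407 2.12 1.027
vertex 3.987 1.06 2.63
endloop
endfacet
facet normal -0.115 0.246 -0.962
outer loop
vertex 3.407 2.12 1.027
vertex 3.773 1.52 0.83
vertex 3.048 1.495 0.91
endloop
endfacet
facet normal -0.781 0.352 0.516
outer loop
vertex 3.407 2.12 1.027
vertex 3.048 1.495 0.91
vertex 3.987 1.06 2.63
endloop
endfacet
facet normal -0.115 0.246 -0.962
outer loop
vertex 3.048 1.495 0.91
vertex 3.773 1.52 0.83
vertex 3.414 0.895 0.713
endloop
endfacet
facet normal -0.776 -0.565 0.281
outer loop
vertex 3.048 1.495 0.91
vertex 3.414 0.895 0.713
vertex 3.987 1.06 2.63
endloop
endfacet
facet normal -0.114 0.246 -0.963
outer loop
vertex 3.414 0.895 0.713
vertex 3.773 1.52 0.83
vertex 4.139 0.919 0.633
endloop
endfacet
facet normal 0.041 -0.996 0.073
outer loop
vertex 3.414 0.895 0.713
vertex 4.139 0.919 0.633
vertex 3.987 1.06 2.63
endloop
endfacet
facet normal -0.114 0.246 -0.963
outer loop
vertex 4.139 0.919 0.633
vertex 3.773 1.52 0.83
vertex 4.498 1.544 0.75
endloop
endfacet
facet normal 0.854 -0.510 0.101
outer loop
vertex 4.139 0.919 0.633
vertex 4.498 1.544 0.75
vertex 3.987 1.06 2.63
endloop
endfacet

endsolid
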